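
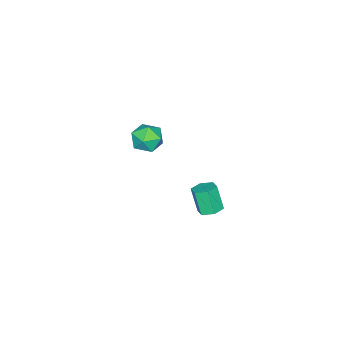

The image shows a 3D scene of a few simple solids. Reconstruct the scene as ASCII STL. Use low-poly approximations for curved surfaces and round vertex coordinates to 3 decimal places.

solid 
facet normal 0.131 0.364 -0.922
outer loop
vertex 2.213 3.429 0.545
vertex 1.554 3.542 0.496
vertex 1.958 4.017 0.741
endloop
endfacet
facet normal 0.915 0.312 0.254
outer loop
vertex 2.213 3.429 0.545
vertex 1.958 4.017 0.741
vertex 2.024 2.905 1.873
endloop
endfacet
facet normal 0.916 0.312 0.253
outer loop
vertex 2.024 2.905 1.873
vertex 1.958 4.017 0.741
vertex 1.77 3.493 2.069
endloop
endfacet
facet normal -0.131 -0.364 0.922
outer loop
vertex 2.024 2.905 1.873
vertex 1.77 3.493 2.069
vertex 1.366 3.018 1.824
endloop
endfacet
facet normal 0.131 0.364 -0.922
outer loop
vertex 1.958 4.017 0.741
vertex 1.554 3.542 0.496
vertex 1.3 4.13 0.692
endloop
endfacet
facet normal 0.129 0.916 0.380
outer loop
vertex 1.958 4.017 0.741
vertex 1.3 4.13 0.692
vertex 1.77 3.493 2.069
endloop
endfacet
facet normal 0.129 0.916 0.380
outer loop
vertex 1.77 3.493 2.069
vertex 1.3 4.13 0.692
vertex 1.111 3.606 2.02
endloop
endfacet
facet normal -0.131 -0.364 0.922
outer loop
vertex 1.77 3.493 2.069
vertex 1.111 3.606 2.02
vertex 1.366 3.018 1.824
endloop
endfacet
facet normal 0.131 0.364 -0.922
outer loop
vertex 1.3 4.13 0.692
vertex 1.554 3.542 0.496
vertex 0.896 3.655 0.447
endloop
endfacet
facet normal -0.787 0.604 0.126
outer loop
vertex 1.3 4.13 0.692
vertex 0.896 3.655 0.447
vertex 1.111 3.606 2.02
endloop
endfacet
facet normal -0.787 0.604 0.126
outer loop
vertex 1.111 3.606 2.02
vertex 0.896 3.655 0.447
vertex 0.707 3.131 1.775
endloop
endfacet
facet normal -0.131 -0.364 0.922
outer loop
vertex 1.111 3.606 2.02
vertex 0.707 3.131 1.775
vertex 1.366 3.018 1.824
endloop
endfacet
facet normal 0.131 0.364 -0.922
outer loop
vertex 0.896 3.655 0.447
vertex 1.554 3.542 0.496
vertex 1.15 3.067 0.251
endloop
endfacet
facet normal -0.916 -0.311 -0.253
outer loop
vertex 0.896 3.655 0.447
vertex 1.15 3.067 0.251
vertex 0.707 3.131 1.775
endloop
endfacet
facet normal -0.916 -0.313 -0.253
outer loop
vertex 0.707 3.131 1.775
vertex 1.15 3.067 0.251
vertex 0.962 2.543 1.579
endloop
endfacet
facet normal -0.131 -0.364 0.922
outer loop
vertex 0.707 3.131 1.775
vertex 0.962 2.543 1.579
vertex 1.366 3.018 1.824
endloop
endfacet
facet normal 0.131 0.364 -0.922
outer loop
vertex 1.15 3.067 0.251
vertex 1.554 3.542 0.496
vertex 1.809 2.954 0.3
endloop
endfacet
facet normal -0.129 -0.916 -0.380
outer loop
vertex 1.15 3.067 0.251
vertex 1.809 2.954 0.3
vertex 0.962 2.543 1.579
endloop
endfacet
facet normal -0.129 -0.916 -0.380
outer loop
vertex 0.962 2.543 1.579
vertex 1.809 2.954 0.3
vertex 1.62 2.43 1.628
endloop
endfacet
facet normal -0.131 -0.364 0.922
outer loop
vertex 0.962 2.543 1.579
vertex 1.62 2.43 1.628
vertex 1.366 3.018 1.824
endloop
endfacet
facet normal 0.131 0.364 -0.922
outer loop
vertex 1.809 2.954 0.3
vertex 1.554 3.542 0.496
vertex 2.213 3.429 0.545
endloop
endfacet
facet normal 0.787 -0.604 -0.126
outer loop
vertex 1.809 2.954 0.3
vertex 2.213 3.429 0.545
vertex 1.62 2.43 1.628
endloop
endfacet
facet normal 0.787 -0.604 -0.126
outer loop
vertex 1.62 2.43 1.628
vertex 2.213 3.429 0.545
vertex 2.024 2.905 1.873
endloop
endfacet
facet normal -0.131 -0.364 0.922
outer loop
vertex 1.62 2.43 1.628
vertex 2.024 2.905 1.873
vertex 1.366 3.018 1.824
endloop
endfacet
facet normal -0.928 0.301 -0.220
outer loop
vertex -3.865 -2.816 -1.567
vertex -4.186 -3.76 -1.507
vertex -4.19 -3.18 -0.695
endloop
endfacet
facet normal -0.569 0.812 0.127
outer loop
vertex -3.865 -2.816 -1.567
vertex -4.19 -3.18 -0.695
vertex -3.374 -2.604 -0.723
endloop
endfacet
facet normal 0.016 0.967 -0.252
outer loop
vertex -3.865 -2.816 -1.567
vertex -3.374 -2.604 -0.723
vertex -2.866 -2.829 -1.553
endloop
endfacet
facet normal 0.019 0.552 -0.834
outer loop
vertex -3.865 -2.816 -1.567
vertex -2.866 -2.829 -1.553
vertex -3.368 -3.544 -2.038
endloop
endfacet
facet normal -0.565 0.140 -0.813
outer loop
vertex -3.865 -2.816 -1.567
vertex -3.368 -3.544 -2.038
vertex -4.186 -3.76 -1.507
endloop
endfacet
facet normal -0.361 0.548 0.755
outer loop
vertex -3.374 -2.604 -0.723
vertex -4.19 -3.18 -0.695
vertex -3.392 -3.416 -0.142
endloop
endfacet
facet normal -0.940 -0.279 0.195
outer loop
vertex -4.19 -3.18 -0.695
vertex -4.186 -3.76 -1.507
vertex -3.894 -4.131 -0.627
endloop
endfacet
facet normal -0.354 -0.539 -0.764
outer loop
vertex -4.186 -3.76 -1.507
vertex -3.368 -3.544 -2.038
vertex -3.386 -4.356 -1.457
endloop
endfacet
facet normal 0.590 0.127 -0.797
outer loop
vertex -3.368 -3.544 -2.038
vertex -2.866 -2.829 -1.553
vertex -2.57 -3.78 -1.485
endloop
endfacet
facet normal 0.586 0.798 0.142
outer loop
vertex -2.866 -2.829 -1.553
vertex -3.374 -2.604 -0.723
vertex -2.574 -3.2 -0.673
endloop
endfacet
facet normal -0.019 -0.552 0.834
outer loop
vertex -2.895 -4.144 -0.613
vertex -3.392 -3.416 -0.142
vertex -3.894 -4.131 -0.627
endloop
endfacet
facet normal -0.016 -0.967 0.252
outer loop
vertex -2.895 -4.144 -0.613
vertex -3.894 -4.131 -0.627
vertex -3.386 -4.356 -1.457
endloop
endfacet
facet normal 0.569 -0.812 -0.127
outer loop
vertex -2.895 -4.144 -0.613
vertex -3.386 -4.356 -1.457
vertex -2.57 -3.78 -1.485
endloop
endfacet
facet normal 0.928 -0.301 0.220
outer loop
vertex -2.895 -4.144 -0.613
vertex -2.57 -3.78 -1.485
vertex -2.574 -3.2 -0.673
endloop
endfacet
facet normal 0.565 -0.140 0.813
outer loop
vertex -2.895 -4.144 -0.613
vertex -2.574 -3.2 -0.673
vertex -3.392 -3.416 -0.142
endloop
endfacet
facet normal -0.590 -0.127 0.797
outer loop
vertex -3.894 -4.131 -0.627
vertex -3.392 -3.416 -0.142
vertex -4.19 -3.18 -0.695
endloop
endfacet
facet normal -0.586 -0.798 -0.142
outer loop
vertex -3.386 -4.356 -1.457
vertex -3.894 -4.131 -0.627
vertex -4.186 -3.76 -1.507
endloop
endfacet
facet normal 0.361 -0.548 -0.755
outer loop
vertex -2.57 -3.78 -1.485
vertex -3.386 -4.356 -1.457
vertex -3.368 -3.544 -2.038
endloop
endfacet
facet normal 0.940 0.279 -0.195
outer loop
vertex -2.574 -3.2 -0.673
vertex -2.57 -3.78 -1.485
vertex -2.866 -2.829 -1.553
endloop
endfacet
facet normal 0.354 0.539 0.764
outer loop
vertex -3.392 -3.416 -0.142
vertex -2.574 -3.2 -0.673
vertex -3.374 -2.604 -0.723
endloop
endfacet

endsolid


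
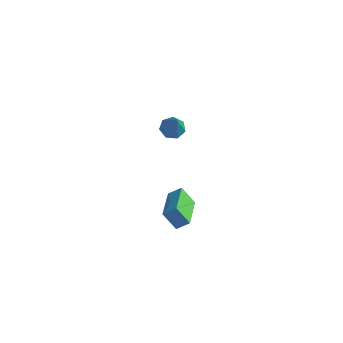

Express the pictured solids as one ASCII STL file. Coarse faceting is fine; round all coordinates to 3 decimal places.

solid 
facet normal -0.384 0.289 -0.877
outer loop
vertex -3.068 3.802 -2.595
vertex -3.735 3.462 -2.415
vertex -3.512 4.185 -2.274
endloop
endfacet
facet normal 0.733 0.626 0.267
outer loop
vertex -3.068 3.802 -2.595
vertex -3.512 4.185 -2.274
vertex -2.985 2.898 -0.705
endloop
endfacet
facet normal -0.385 0.290 -0.876
outer loop
vertex -3.512 4.185 -2.274
vertex -3.735 3.462 -2.415
vertex -4.123 4.024 -2.059
endloop
endfacet
facet normal 0.017 0.776 0.631
outer loop
vertex -3.512 4.185 -2.274
vertex -4.123 4.024 -2.059
vertex -2.985 2.898 -0.705
endloop
endfacet
facet normal -0.385 0.289 -0.876
outer loop
vertex -4.123 4.024 -2.059
vertex -3.735 3.462 -2.415
vertex -4.442 3.439 -2.112
endloop
endfacet
facet normal -0.616 0.269 0.741
outer loop
vertex -4.123 4.024 -2.059
vertex -4.442 3.439 -2.112
vertex -2.985 2.898 -0.705
endloop
endfacet
facet normal -0.385 0.290 -0.876
outer loop
vertex -4.442 3.439 -2.112
vertex -3.735 3.462 -2.415
vertex -4.229 2.872 -2.393
endloop
endfacet
facet normal -0.687 -0.513 0.514
outer loop
vertex -4.442 3.439 -2.112
vertex -4.229 2.872 -2.393
vertex -2.985 2.898 -0.705
endloop
endfacet
facet normal -0.384 0.289 -0.877
outer loop
vertex -4.229 2.872 -2.393
vertex -3.735 3.462 -2.415
vertex -3.643 2.749 -2.69
endloop
endfacet
facet normal -0.144 -0.982 0.122
outer loop
vertex -4.229 2.872 -2.393
vertex -3.643 2.749 -2.69
vertex -2.985 2.898 -0.705
endloop
endfacet
facet normal -0.384 0.289 -0.877
outer loop
vertex -3.643 2.749 -2.69
vertex -3.735 3.462 -2.415
vertex -3.126 3.163 -2.78
endloop
endfacet
facet normal 0.604 -0.785 -0.141
outer loop
vertex -3.643 2.749 -2.69
vertex -3.126 3.163 -2.78
vertex -2.985 2.898 -0.705
endloop
endfacet
facet normal -0.384 0.289 -0.877
outer loop
vertex -3.126 3.163 -2.78
vertex -3.735 3.462 -2.415
vertex -3.068 3.802 -2.595
endloop
endfacet
facet normal 0.995 -0.068 -0.076
outer loop
vertex -3.126 3.163 -2.78
vertex -3.068 3.802 -2.595
vertex -2.985 2.898 -0.705
endloop
endfacet
facet normal -0.616 -0.535 -0.578
outer loop
vertex 2.407 -4.901 0.816
vertex 1.314 -3.106 0.318
vertex 3.156 -4.715 -0.155
endloop
endfacet
facet normal 0.506 -0.831 0.231
outer loop
vertex 3.686 -4.254 0.342
vertex 2.407 -4.901 0.816
vertex 3.156 -4.715 -0.155
endloop
endfacet
facet normal -0.616 -0.535 -0.578
outer loop
vertex 3.156 -4.715 -0.155
vertex 1.314 -3.106 0.318
vertex 2.063 -2.919 -0.653
endloop
endfacet
facet normal 0.604 0.150 -0.783
outer loop
vertex 2.063 -2.919 -0.653
vertex 3.686 -4.254 0.342
vertex 3.156 -4.715 -0.155
endloop
endfacet
facet normal -0.604 -0.150 0.783
outer loop
vertex 2.407 -4.901 0.816
vertex 1.844 -2.645 0.815
vertex 1.314 -3.106 0.318
endloop
endfacet
facet normal 0.506 -0.831 0.230
outer loop
vertex 2.937 -4.441 1.313
vertex 2.407 -4.901 0.816
vertex 3.686 -4.254 0.342
endloop
endfacet
facet normal -0.604 -0.150 0.783
outer loop
vertex 2.937 -4.441 1.313
vertex 1.844 -2.645 0.815
vertex 2.407 -4.901 0.816
endloop
endfacet
facet normal -0.506 0.831 -0.231
outer loop
vertex 1.314 -3.106 0.318
vertex 1.844 -2.645 0.815
vertex 2.063 -2.919 -0.653
endloop
endfacet
facet normal 0.604 0.150 -0.783
outer loop
vertex 2.593 -2.459 -0.156
vertex 3.686 -4.254 0.342
vertex 2.063 -2.919 -0.653
endloop
endfacet
facet normal -0.505 0.831 -0.231
outer loop
vertex 2.063 -2.919 -0.653
vertex 1.844 -2.645 0.815
vertex 2.593 -2.459 -0.156
endloop
endfacet
facet normal 0.616 0.535 0.578
outer loop
vertex 2.593 -2.459 -0.156
vertex 2.937 -4.441 1.313
vertex 3.686 -4.254 0.342
endloop
endfacet
facet normal 0.616 0.535 0.578
outer loop
vertex 1.844 -2.645 0.815
vertex 2.937 -4.441 1.313
vertex 2.593 -2.459 -0.156
endloop
endfacet

endsolid


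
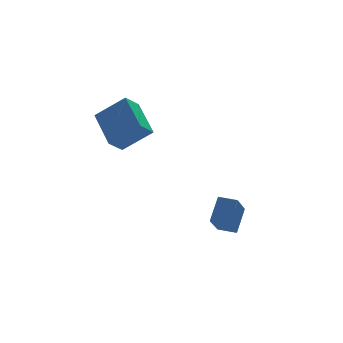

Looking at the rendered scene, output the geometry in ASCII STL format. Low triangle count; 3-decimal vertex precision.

solid 
facet normal -0.446 -0.412 -0.795
outer loop
vertex 1.056 -1.85 -1.542
vertex 0.364 -1.282 -1.448
vertex 2.033 -0.451 -2.816
endloop
endfacet
facet normal 0.768 -0.632 -0.104
outer loop
vertex 2.676 0.142 -1.672
vertex 1.056 -1.85 -1.542
vertex 2.033 -0.451 -2.816
endloop
endfacet
facet normal -0.446 -0.412 -0.795
outer loop
vertex 2.033 -0.451 -2.816
vertex 0.364 -1.282 -1.448
vertex 1.341 0.117 -2.722
endloop
endfacet
facet normal 0.458 0.657 -0.598
outer loop
vertex 1.341 0.117 -2.722
vertex 2.676 0.142 -1.672
vertex 2.033 -0.451 -2.816
endloop
endfacet
facet normal -0.458 -0.657 0.598
outer loop
vertex 1.056 -1.85 -1.542
vertex 1.007 -0.689 -0.304
vertex 0.364 -1.282 -1.448
endloop
endfacet
facet normal 0.768 -0.632 -0.104
outer loop
vertex 1.699 -1.257 -0.398
vertex 1.056 -1.85 -1.542
vertex 2.676 0.142 -1.672
endloop
endfacet
facet normal -0.458 -0.657 0.598
outer loop
vertex 1.699 -1.257 -0.398
vertex 1.007 -0.689 -0.304
vertex 1.056 -1.85 -1.542
endloop
endfacet
facet normal -0.768 0.632 0.104
outer loop
vertex 0.364 -1.282 -1.448
vertex 1.007 -0.689 -0.304
vertex 1.341 0.117 -2.722
endloop
endfacet
facet normal 0.458 0.657 -0.598
outer loop
vertex 1.984 0.71 -1.578
vertex 2.676 0.142 -1.672
vertex 1.341 0.117 -2.722
endloop
endfacet
facet normal -0.768 0.632 0.104
outer loop
vertex 1.341 0.117 -2.722
vertex 1.007 -0.689 -0.304
vertex 1.984 0.71 -1.578
endloop
endfacet
facet normal 0.446 0.412 0.795
outer loop
vertex 1.984 0.71 -1.578
vertex 1.699 -1.257 -0.398
vertex 2.676 0.142 -1.672
endloop
endfacet
facet normal 0.446 0.412 0.795
outer loop
vertex 1.007 -0.689 -0.304
vertex 1.699 -1.257 -0.398
vertex 1.984 0.71 -1.578
endloop
endfacet
facet normal -0.684 0.366 -0.630
outer loop
vertex -2.995 2.327 2.448
vertex -2.976 4.229 3.533
vertex -2.229 2.677 1.82
endloop
endfacet
facet normal -0.009 -0.869 -0.495
outer loop
vertex -0.984 2.011 2.967
vertex -2.995 2.327 2.448
vertex -2.229 2.677 1.82
endloop
endfacet
facet normal -0.685 0.366 -0.630
outer loop
vertex -2.229 2.677 1.82
vertex -2.976 4.229 3.533
vertex -2.211 4.58 2.905
endloop
endfacet
facet normal 0.729 0.334 -0.598
outer loop
vertex -2.211 4.58 2.905
vertex -0.984 2.011 2.967
vertex -2.229 2.677 1.82
endloop
endfacet
facet normal -0.729 -0.334 0.598
outer loop
vertex -2.995 2.327 2.448
vertex -1.731 3.563 4.68
vertex -2.976 4.229 3.533
endloop
endfacet
facet normal -0.009 -0.868 -0.496
outer loop
vertex -1.749 1.66 3.595
vertex -2.995 2.327 2.448
vertex -0.984 2.011 2.967
endloop
endfacet
facet normal -0.729 -0.334 0.598
outer loop
vertex -1.749 1.66 3.595
vertex -1.731 3.563 4.68
vertex -2.995 2.327 2.448
endloop
endfacet
facet normal 0.008 0.869 0.495
outer loop
vertex -2.976 4.229 3.533
vertex -1.731 3.563 4.68
vertex -2.211 4.58 2.905
endloop
endfacet
facet normal 0.729 0.334 -0.598
outer loop
vertex -0.965 3.913 4.052
vertex -0.984 2.011 2.967
vertex -2.211 4.58 2.905
endloop
endfacet
facet normal 0.009 0.869 0.495
outer loop
vertex -2.211 4.58 2.905
vertex -1.731 3.563 4.68
vertex -0.965 3.913 4.052
endloop
endfacet
facet normal 0.685 -0.366 0.630
outer loop
vertex -0.965 3.913 4.052
vertex -1.749 1.66 3.595
vertex -0.984 2.011 2.967
endloop
endfacet
facet normal 0.684 -0.366 0.631
outer loop
vertex -1.731 3.563 4.68
vertex -1.749 1.66 3.595
vertex -0.965 3.913 4.052
endloop
endfacet

endsolid


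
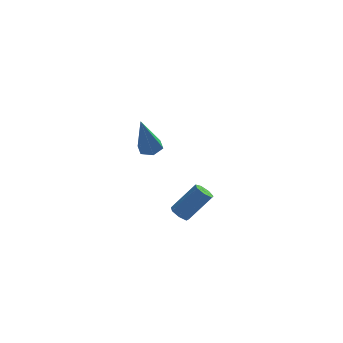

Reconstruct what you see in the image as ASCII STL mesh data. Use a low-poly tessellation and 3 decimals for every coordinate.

solid 
facet normal -0.630 -0.218 -0.745
outer loop
vertex 1.926 -0.615 -3.686
vertex 1.512 -0.604 -3.339
vertex 1.718 -0.199 -3.632
endloop
endfacet
facet normal 0.637 0.404 -0.657
outer loop
vertex 1.926 -0.615 -3.686
vertex 1.718 -0.199 -3.632
vertex 3.041 -0.228 -2.367
endloop
endfacet
facet normal 0.637 0.403 -0.657
outer loop
vertex 3.041 -0.228 -2.367
vertex 1.718 -0.199 -3.632
vertex 2.833 0.189 -2.313
endloop
endfacet
facet normal 0.630 0.218 0.745
outer loop
vertex 3.041 -0.228 -2.367
vertex 2.833 0.189 -2.313
vertex 2.628 -0.216 -2.021
endloop
endfacet
facet normal -0.630 -0.219 -0.745
outer loop
vertex 1.718 -0.199 -3.632
vertex 1.512 -0.604 -3.339
vertex 1.355 -0.088 -3.358
endloop
endfacet
facet normal 0.048 0.946 -0.319
outer loop
vertex 1.718 -0.199 -3.632
vertex 1.355 -0.088 -3.358
vertex 2.833 0.189 -2.313
endloop
endfacet
facet normal 0.048 0.946 -0.319
outer loop
vertex 2.833 0.189 -2.313
vertex 1.355 -0.088 -3.358
vertex 2.47 0.3 -2.039
endloop
endfacet
facet normal 0.630 0.219 0.745
outer loop
vertex 2.833 0.189 -2.313
vertex 2.47 0.3 -2.039
vertex 2.628 -0.216 -2.021
endloop
endfacet
facet normal -0.629 -0.219 -0.746
outer loop
vertex 1.355 -0.088 -3.358
vertex 1.512 -0.604 -3.339
vertex 1.11 -0.365 -3.07
endloop
endfacet
facet normal -0.575 0.777 0.258
outer loop
vertex 1.355 -0.088 -3.358
vertex 1.11 -0.365 -3.07
vertex 2.47 0.3 -2.039
endloop
endfacet
facet normal -0.576 0.776 0.259
outer loop
vertex 2.47 0.3 -2.039
vertex 1.11 -0.365 -3.07
vertex 2.225 0.022 -1.751
endloop
endfacet
facet normal 0.629 0.219 0.746
outer loop
vertex 2.47 0.3 -2.039
vertex 2.225 0.022 -1.751
vertex 2.628 -0.216 -2.021
endloop
endfacet
facet normal -0.629 -0.220 -0.745
outer loop
vertex 1.11 -0.365 -3.07
vertex 1.512 -0.604 -3.339
vertex 1.169 -0.822 -2.985
endloop
endfacet
facet normal -0.766 0.020 0.642
outer loop
vertex 1.11 -0.365 -3.07
vertex 1.169 -0.822 -2.985
vertex 2.225 0.022 -1.751
endloop
endfacet
facet normal -0.766 0.020 0.642
outer loop
vertex 2.225 0.022 -1.751
vertex 1.169 -0.822 -2.985
vertex 2.284 -0.435 -1.666
endloop
endfacet
facet normal 0.629 0.220 0.745
outer loop
vertex 2.225 0.022 -1.751
vertex 2.284 -0.435 -1.666
vertex 2.628 -0.216 -2.021
endloop
endfacet
facet normal -0.630 -0.219 -0.745
outer loop
vertex 1.169 -0.822 -2.985
vertex 1.512 -0.604 -3.339
vertex 1.486 -1.115 -3.167
endloop
endfacet
facet normal -0.381 -0.749 0.542
outer loop
vertex 1.169 -0.822 -2.985
vertex 1.486 -1.115 -3.167
vertex 2.284 -0.435 -1.666
endloop
endfacet
facet normal -0.380 -0.750 0.542
outer loop
vertex 2.284 -0.435 -1.666
vertex 1.486 -1.115 -3.167
vertex 2.601 -0.727 -1.848
endloop
endfacet
facet normal 0.630 0.219 0.745
outer loop
vertex 2.284 -0.435 -1.666
vertex 2.601 -0.727 -1.848
vertex 2.628 -0.216 -2.021
endloop
endfacet
facet normal -0.630 -0.219 -0.745
outer loop
vertex 1.486 -1.115 -3.167
vertex 1.512 -0.604 -3.339
vertex 1.823 -1.022 -3.479
endloop
endfacet
facet normal 0.294 -0.955 0.033
outer loop
vertex 1.486 -1.115 -3.167
vertex 1.823 -1.022 -3.479
vertex 2.601 -0.727 -1.848
endloop
endfacet
facet normal 0.292 -0.956 0.034
outer loop
vertex 2.601 -0.727 -1.848
vertex 1.823 -1.022 -3.479
vertex 2.938 -0.635 -2.16
endloop
endfacet
facet normal 0.630 0.219 0.745
outer loop
vertex 2.601 -0.727 -1.848
vertex 2.938 -0.635 -2.16
vertex 2.628 -0.216 -2.021
endloop
endfacet
facet normal -0.630 -0.219 -0.745
outer loop
vertex 1.823 -1.022 -3.479
vertex 1.512 -0.604 -3.339
vertex 1.926 -0.615 -3.686
endloop
endfacet
facet normal 0.745 -0.443 -0.500
outer loop
vertex 1.823 -1.022 -3.479
vertex 1.926 -0.615 -3.686
vertex 2.938 -0.635 -2.16
endloop
endfacet
facet normal 0.745 -0.443 -0.500
outer loop
vertex 2.938 -0.635 -2.16
vertex 1.926 -0.615 -3.686
vertex 3.041 -0.228 -2.367
endloop
endfacet
facet normal 0.630 0.219 0.745
outer loop
vertex 2.938 -0.635 -2.16
vertex 3.041 -0.228 -2.367
vertex 2.628 -0.216 -2.021
endloop
endfacet
facet normal 0.181 0.282 -0.942
outer loop
vertex 0.649 -1.098 1.949
vertex 0.229 -1.48 1.754
vertex 0.08 -0.916 1.894
endloop
endfacet
facet normal 0.211 0.821 0.530
outer loop
vertex 0.649 -1.098 1.949
vertex 0.08 -0.916 1.894
vertex -0.169 -2.1 3.826
endloop
endfacet
facet normal 0.182 0.282 -0.942
outer loop
vertex 0.08 -0.916 1.894
vertex 0.229 -1.48 1.754
vertex -0.34 -1.297 1.699
endloop
endfacet
facet normal -0.714 0.635 0.297
outer loop
vertex 0.08 -0.916 1.894
vertex -0.34 -1.297 1.699
vertex -0.169 -2.1 3.826
endloop
endfacet
facet normal 0.182 0.282 -0.942
outer loop
vertex -0.34 -1.297 1.699
vertex 0.229 -1.48 1.754
vertex -0.191 -1.861 1.559
endloop
endfacet
facet normal -0.968 -0.251 -0.017
outer loop
vertex -0.34 -1.297 1.699
vertex -0.191 -1.861 1.559
vertex -0.169 -2.1 3.826
endloop
endfacet
facet normal 0.180 0.283 -0.942
outer loop
vertex -0.191 -1.861 1.559
vertex 0.229 -1.48 1.754
vertex 0.378 -2.044 1.613
endloop
endfacet
facet normal -0.296 -0.950 -0.097
outer loop
vertex -0.191 -1.861 1.559
vertex 0.378 -2.044 1.613
vertex -0.169 -2.1 3.826
endloop
endfacet
facet normal 0.180 0.283 -0.942
outer loop
vertex 0.378 -2.044 1.613
vertex 0.229 -1.48 1.754
vertex 0.798 -1.662 1.808
endloop
endfacet
facet normal 0.631 -0.764 0.137
outer loop
vertex 0.378 -2.044 1.613
vertex 0.798 -1.662 1.808
vertex -0.169 -2.1 3.826
endloop
endfacet
facet normal 0.180 0.283 -0.942
outer loop
vertex 0.798 -1.662 1.808
vertex 0.229 -1.48 1.754
vertex 0.649 -1.098 1.949
endloop
endfacet
facet normal 0.885 0.121 0.450
outer loop
vertex 0.798 -1.662 1.808
vertex 0.649 -1.098 1.949
vertex -0.169 -2.1 3.826
endloop
endfacet

endsolid


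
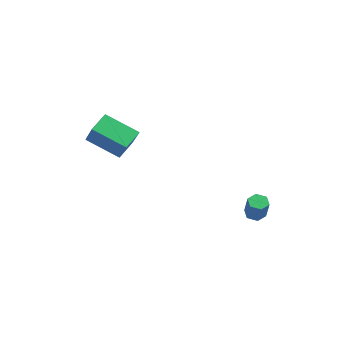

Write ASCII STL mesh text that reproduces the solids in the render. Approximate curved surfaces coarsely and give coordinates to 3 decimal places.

solid 
facet normal -0.573 0.245 -0.782
outer loop
vertex -5.096 -1.5 2.225
vertex -3.662 -0.794 1.396
vertex -4.883 -2.475 1.763
endloop
endfacet
facet normal -0.797 -0.392 0.460
outer loop
vertex -4.018 -2.846 2.944
vertex -5.096 -1.5 2.225
vertex -4.883 -2.475 1.763
endloop
endfacet
facet normal -0.573 0.245 -0.782
outer loop
vertex -4.883 -2.475 1.763
vertex -3.662 -0.794 1.396
vertex -3.449 -1.769 0.934
endloop
endfacet
facet normal 0.194 -0.887 -0.420
outer loop
vertex -3.449 -1.769 0.934
vertex -4.018 -2.846 2.944
vertex -4.883 -2.475 1.763
endloop
endfacet
facet normal -0.194 0.887 0.420
outer loop
vertex -5.096 -1.5 2.225
vertex -2.797 -1.165 2.577
vertex -3.662 -0.794 1.396
endloop
endfacet
facet normal -0.797 -0.392 0.460
outer loop
vertex -4.231 -1.871 3.406
vertex -5.096 -1.5 2.225
vertex -4.018 -2.846 2.944
endloop
endfacet
facet normal -0.194 0.887 0.420
outer loop
vertex -4.231 -1.871 3.406
vertex -2.797 -1.165 2.577
vertex -5.096 -1.5 2.225
endloop
endfacet
facet normal 0.797 0.392 -0.460
outer loop
vertex -3.662 -0.794 1.396
vertex -2.797 -1.165 2.577
vertex -3.449 -1.769 0.934
endloop
endfacet
facet normal 0.194 -0.887 -0.420
outer loop
vertex -2.584 -2.14 2.115
vertex -4.018 -2.846 2.944
vertex -3.449 -1.769 0.934
endloop
endfacet
facet normal 0.797 0.392 -0.460
outer loop
vertex -3.449 -1.769 0.934
vertex -2.797 -1.165 2.577
vertex -2.584 -2.14 2.115
endloop
endfacet
facet normal 0.573 -0.245 0.782
outer loop
vertex -2.584 -2.14 2.115
vertex -4.231 -1.871 3.406
vertex -4.018 -2.846 2.944
endloop
endfacet
facet normal 0.573 -0.245 0.782
outer loop
vertex -2.797 -1.165 2.577
vertex -4.231 -1.871 3.406
vertex -2.584 -2.14 2.115
endloop
endfacet
facet normal -0.354 0.207 -0.912
outer loop
vertex 1.836 2.059 -2.13
vertex 1.416 1.809 -2.024
vertex 1.448 2.299 -1.925
endloop
endfacet
facet normal 0.523 0.853 -0.009
outer loop
vertex 1.836 2.059 -2.13
vertex 1.448 2.299 -1.925
vertex 2.244 1.82 -1.082
endloop
endfacet
facet normal 0.522 0.853 -0.008
outer loop
vertex 2.244 1.82 -1.082
vertex 1.448 2.299 -1.925
vertex 1.855 2.06 -0.877
endloop
endfacet
facet normal 0.353 -0.207 0.912
outer loop
vertex 2.244 1.82 -1.082
vertex 1.855 2.06 -0.877
vertex 1.824 1.571 -0.976
endloop
endfacet
facet normal -0.354 0.207 -0.912
outer loop
vertex 1.448 2.299 -1.925
vertex 1.416 1.809 -2.024
vertex 1.028 2.049 -1.819
endloop
endfacet
facet normal -0.412 0.841 0.352
outer loop
vertex 1.448 2.299 -1.925
vertex 1.028 2.049 -1.819
vertex 1.855 2.06 -0.877
endloop
endfacet
facet normal -0.412 0.841 0.352
outer loop
vertex 1.855 2.06 -0.877
vertex 1.028 2.049 -1.819
vertex 1.436 1.81 -0.77
endloop
endfacet
facet normal 0.356 -0.207 0.911
outer loop
vertex 1.855 2.06 -0.877
vertex 1.436 1.81 -0.77
vertex 1.824 1.571 -0.976
endloop
endfacet
facet normal -0.353 0.208 -0.912
outer loop
vertex 1.028 2.049 -1.819
vertex 1.416 1.809 -2.024
vertex 0.996 1.56 -1.918
endloop
endfacet
facet normal -0.933 -0.012 0.360
outer loop
vertex 1.028 2.049 -1.819
vertex 0.996 1.56 -1.918
vertex 1.436 1.81 -0.77
endloop
endfacet
facet normal -0.933 -0.013 0.360
outer loop
vertex 1.436 1.81 -0.77
vertex 0.996 1.56 -1.918
vertex 1.404 1.321 -0.87
endloop
endfacet
facet normal 0.355 -0.210 0.911
outer loop
vertex 1.436 1.81 -0.77
vertex 1.404 1.321 -0.87
vertex 1.824 1.571 -0.976
endloop
endfacet
facet normal -0.353 0.207 -0.912
outer loop
vertex 0.996 1.56 -1.918
vertex 1.416 1.809 -2.024
vertex 1.385 1.32 -2.123
endloop
endfacet
facet normal -0.522 -0.853 0.009
outer loop
vertex 0.996 1.56 -1.918
vertex 1.385 1.32 -2.123
vertex 1.404 1.321 -0.87
endloop
endfacet
facet normal -0.523 -0.852 0.009
outer loop
vertex 1.404 1.321 -0.87
vertex 1.385 1.32 -2.123
vertex 1.792 1.081 -1.075
endloop
endfacet
facet normal 0.354 -0.207 0.912
outer loop
vertex 1.404 1.321 -0.87
vertex 1.792 1.081 -1.075
vertex 1.824 1.571 -0.976
endloop
endfacet
facet normal -0.356 0.207 -0.911
outer loop
vertex 1.385 1.32 -2.123
vertex 1.416 1.809 -2.024
vertex 1.804 1.57 -2.23
endloop
endfacet
facet normal 0.412 -0.841 -0.352
outer loop
vertex 1.385 1.32 -2.123
vertex 1.804 1.57 -2.23
vertex 1.792 1.081 -1.075
endloop
endfacet
facet normal 0.412 -0.841 -0.352
outer loop
vertex 1.792 1.081 -1.075
vertex 1.804 1.57 -2.23
vertex 2.212 1.331 -1.181
endloop
endfacet
facet normal 0.354 -0.207 0.912
outer loop
vertex 1.792 1.081 -1.075
vertex 2.212 1.331 -1.181
vertex 1.824 1.571 -0.976
endloop
endfacet
facet normal -0.355 0.210 -0.911
outer loop
vertex 1.804 1.57 -2.23
vertex 1.416 1.809 -2.024
vertex 1.836 2.059 -2.13
endloop
endfacet
facet normal 0.933 0.013 -0.360
outer loop
vertex 1.804 1.57 -2.23
vertex 1.836 2.059 -2.13
vertex 2.212 1.331 -1.181
endloop
endfacet
facet normal 0.933 0.012 -0.360
outer loop
vertex 2.212 1.331 -1.181
vertex 1.836 2.059 -2.13
vertex 2.244 1.82 -1.082
endloop
endfacet
facet normal 0.353 -0.208 0.912
outer loop
vertex 2.212 1.331 -1.181
vertex 2.244 1.82 -1.082
vertex 1.824 1.571 -0.976
endloop
endfacet

endsolid


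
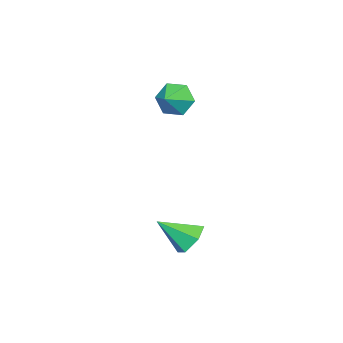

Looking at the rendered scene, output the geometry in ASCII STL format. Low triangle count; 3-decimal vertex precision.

solid 
facet normal -0.380 0.707 -0.597
outer loop
vertex 3.931 1.418 -1.697
vertex 3.406 0.77 -2.13
vertex 3.068 1.223 -1.379
endloop
endfacet
facet normal 0.261 0.327 0.908
outer loop
vertex 3.931 1.418 -1.697
vertex 3.068 1.223 -1.379
vertex 4.094 -0.51 -1.05
endloop
endfacet
facet normal -0.380 0.706 -0.597
outer loop
vertex 3.068 1.223 -1.379
vertex 3.406 0.77 -2.13
vertex 2.543 0.574 -1.812
endloop
endfacet
facet normal -0.516 -0.145 0.844
outer loop
vertex 3.068 1.223 -1.379
vertex 2.543 0.574 -1.812
vertex 4.094 -0.51 -1.05
endloop
endfacet
facet normal -0.380 0.706 -0.597
outer loop
vertex 2.543 0.574 -1.812
vertex 3.406 0.77 -2.13
vertex 2.881 0.121 -2.563
endloop
endfacet
facet normal -0.621 -0.762 0.180
outer loop
vertex 2.543 0.574 -1.812
vertex 2.881 0.121 -2.563
vertex 4.094 -0.51 -1.05
endloop
endfacet
facet normal -0.380 0.706 -0.598
outer loop
vertex 2.881 0.121 -2.563
vertex 3.406 0.77 -2.13
vertex 3.744 0.316 -2.881
endloop
endfacet
facet normal 0.051 -0.907 -0.419
outer loop
vertex 2.881 0.121 -2.563
vertex 3.744 0.316 -2.881
vertex 4.094 -0.51 -1.05
endloop
endfacet
facet normal -0.380 0.706 -0.598
outer loop
vertex 3.744 0.316 -2.881
vertex 3.406 0.77 -2.13
vertex 4.269 0.965 -2.448
endloop
endfacet
facet normal 0.828 -0.434 -0.354
outer loop
vertex 3.744 0.316 -2.881
vertex 4.269 0.965 -2.448
vertex 4.094 -0.51 -1.05
endloop
endfacet
facet normal -0.380 0.707 -0.597
outer loop
vertex 4.269 0.965 -2.448
vertex 3.406 0.77 -2.13
vertex 3.931 1.418 -1.697
endloop
endfacet
facet normal 0.933 0.183 0.310
outer loop
vertex 4.269 0.965 -2.448
vertex 3.931 1.418 -1.697
vertex 4.094 -0.51 -1.05
endloop
endfacet
facet normal -0.937 -0.025 -0.348
outer loop
vertex -2.464 -3.887 2.15
vertex -2.796 -3.454 3.012
vertex -2.518 -2.871 2.222
endloop
endfacet
facet normal 0.860 0.081 -0.503
outer loop
vertex -2.464 -3.887 2.15
vertex -2.518 -2.871 2.222
vertex -1.784 -3.426 3.388
endloop
endfacet
facet normal -0.937 -0.025 -0.348
outer loop
vertex -2.518 -2.871 2.222
vertex -2.796 -3.454 3.012
vertex -2.85 -2.438 3.084
endloop
endfacet
facet normal 0.691 0.717 -0.094
outer loop
vertex -2.518 -2.871 2.222
vertex -2.85 -2.438 3.084
vertex -1.784 -3.426 3.388
endloop
endfacet
facet normal -0.937 -0.025 -0.349
outer loop
vertex -2.85 -2.438 3.084
vertex -2.796 -3.454 3.012
vertex -3.128 -3.02 3.873
endloop
endfacet
facet normal 0.424 0.651 0.630
outer loop
vertex -2.85 -2.438 3.084
vertex -3.128 -3.02 3.873
vertex -1.784 -3.426 3.388
endloop
endfacet
facet normal -0.937 -0.025 -0.348
outer loop
vertex -3.128 -3.02 3.873
vertex -2.796 -3.454 3.012
vertex -3.074 -4.036 3.802
endloop
endfacet
facet normal 0.326 -0.049 0.944
outer loop
vertex -3.128 -3.02 3.873
vertex -3.074 -4.036 3.802
vertex -1.784 -3.426 3.388
endloop
endfacet
facet normal -0.937 -0.025 -0.348
outer loop
vertex -3.074 -4.036 3.802
vertex -2.796 -3.454 3.012
vertex -2.742 -4.47 2.94
endloop
endfacet
facet normal 0.495 -0.684 0.535
outer loop
vertex -3.074 -4.036 3.802
vertex -2.742 -4.47 2.94
vertex -1.784 -3.426 3.388
endloop
endfacet
facet normal -0.937 -0.025 -0.348
outer loop
vertex -2.742 -4.47 2.94
vertex -2.796 -3.454 3.012
vertex -2.464 -3.887 2.15
endloop
endfacet
facet normal 0.763 -0.619 -0.188
outer loop
vertex -2.742 -4.47 2.94
vertex -2.464 -3.887 2.15
vertex -1.784 -3.426 3.388
endloop
endfacet

endsolid


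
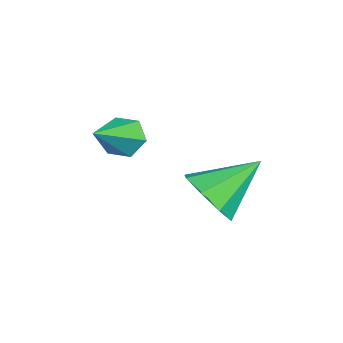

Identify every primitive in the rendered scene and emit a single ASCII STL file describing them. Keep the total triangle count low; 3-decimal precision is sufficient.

solid 
facet normal 0.154 -0.819 -0.553
outer loop
vertex 3.257 2.115 -4.009
vertex 2.274 2.044 -4.177
vertex 3.039 2.497 -4.635
endloop
endfacet
facet normal 0.780 0.617 0.105
outer loop
vertex 3.257 2.115 -4.009
vertex 3.039 2.497 -4.635
vertex 1.986 3.576 -3.143
endloop
endfacet
facet normal 0.153 -0.819 -0.553
outer loop
vertex 3.039 2.497 -4.635
vertex 2.274 2.044 -4.177
vertex 2.372 2.614 -4.993
endloop
endfacet
facet normal 0.351 0.859 -0.373
outer loop
vertex 3.039 2.497 -4.635
vertex 2.372 2.614 -4.993
vertex 1.986 3.576 -3.143
endloop
endfacet
facet normal 0.154 -0.819 -0.553
outer loop
vertex 2.372 2.614 -4.993
vertex 2.274 2.044 -4.177
vertex 1.648 2.397 -4.873
endloop
endfacet
facet normal -0.324 0.810 -0.489
outer loop
vertex 2.372 2.614 -4.993
vertex 1.648 2.397 -4.873
vertex 1.986 3.576 -3.143
endloop
endfacet
facet normal 0.153 -0.819 -0.553
outer loop
vertex 1.648 2.397 -4.873
vertex 2.274 2.044 -4.177
vertex 1.29 1.974 -4.345
endloop
endfacet
facet normal -0.848 0.500 -0.175
outer loop
vertex 1.648 2.397 -4.873
vertex 1.29 1.974 -4.345
vertex 1.986 3.576 -3.143
endloop
endfacet
facet normal 0.153 -0.818 -0.554
outer loop
vertex 1.29 1.974 -4.345
vertex 2.274 2.044 -4.177
vertex 1.509 1.591 -3.719
endloop
endfacet
facet normal -0.916 0.108 0.386
outer loop
vertex 1.29 1.974 -4.345
vertex 1.509 1.591 -3.719
vertex 1.986 3.576 -3.143
endloop
endfacet
facet normal 0.154 -0.819 -0.552
outer loop
vertex 1.509 1.591 -3.719
vertex 2.274 2.044 -4.177
vertex 2.175 1.475 -3.361
endloop
endfacet
facet normal -0.487 -0.133 0.863
outer loop
vertex 1.509 1.591 -3.719
vertex 2.175 1.475 -3.361
vertex 1.986 3.576 -3.143
endloop
endfacet
facet normal 0.154 -0.819 -0.553
outer loop
vertex 2.175 1.475 -3.361
vertex 2.274 2.044 -4.177
vertex 2.899 1.692 -3.481
endloop
endfacet
facet normal 0.188 -0.085 0.979
outer loop
vertex 2.175 1.475 -3.361
vertex 2.899 1.692 -3.481
vertex 1.986 3.576 -3.143
endloop
endfacet
facet normal 0.154 -0.819 -0.552
outer loop
vertex 2.899 1.692 -3.481
vertex 2.274 2.044 -4.177
vertex 3.257 2.115 -4.009
endloop
endfacet
facet normal 0.712 0.226 0.664
outer loop
vertex 2.899 1.692 -3.481
vertex 3.257 2.115 -4.009
vertex 1.986 3.576 -3.143
endloop
endfacet
facet normal -0.619 0.544 -0.567
outer loop
vertex 0.939 0.249 -3.171
vertex 0.426 0.152 -2.704
vertex 0.854 0.702 -2.644
endloop
endfacet
facet normal 0.926 0.346 -0.148
outer loop
vertex 0.939 0.249 -3.171
vertex 0.854 0.702 -2.644
vertex 1.614 -0.892 -1.616
endloop
endfacet
facet normal -0.618 0.543 -0.568
outer loop
vertex 0.854 0.702 -2.644
vertex 0.426 0.152 -2.704
vertex 0.341 0.605 -2.178
endloop
endfacet
facet normal 0.456 0.626 0.633
outer loop
vertex 0.854 0.702 -2.644
vertex 0.341 0.605 -2.178
vertex 1.614 -0.892 -1.616
endloop
endfacet
facet normal -0.619 0.543 -0.567
outer loop
vertex 0.341 0.605 -2.178
vertex 0.426 0.152 -2.704
vertex -0.087 0.054 -2.238
endloop
endfacet
facet normal -0.283 0.116 0.952
outer loop
vertex 0.341 0.605 -2.178
vertex -0.087 0.054 -2.238
vertex 1.614 -0.892 -1.616
endloop
endfacet
facet normal -0.619 0.544 -0.567
outer loop
vertex -0.087 0.054 -2.238
vertex 0.426 0.152 -2.704
vertex -0.002 -0.399 -2.765
endloop
endfacet
facet normal -0.554 -0.674 0.490
outer loop
vertex -0.087 0.054 -2.238
vertex -0.002 -0.399 -2.765
vertex 1.614 -0.892 -1.616
endloop
endfacet
facet normal -0.619 0.544 -0.567
outer loop
vertex -0.002 -0.399 -2.765
vertex 0.426 0.152 -2.704
vertex 0.511 -0.301 -3.231
endloop
endfacet
facet normal -0.083 -0.953 -0.292
outer loop
vertex -0.002 -0.399 -2.765
vertex 0.511 -0.301 -3.231
vertex 1.614 -0.892 -1.616
endloop
endfacet
facet normal -0.619 0.544 -0.567
outer loop
vertex 0.511 -0.301 -3.231
vertex 0.426 0.152 -2.704
vertex 0.939 0.249 -3.171
endloop
endfacet
facet normal 0.656 -0.444 -0.610
outer loop
vertex 0.511 -0.301 -3.231
vertex 0.939 0.249 -3.171
vertex 1.614 -0.892 -1.616
endloop
endfacet

endsolid


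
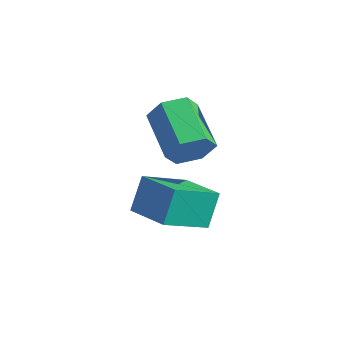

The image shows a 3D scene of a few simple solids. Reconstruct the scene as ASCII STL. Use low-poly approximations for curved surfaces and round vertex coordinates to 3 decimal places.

solid 
facet normal -0.952 0.171 -0.254
outer loop
vertex -0.212 -3.699 0.558
vertex 0.331 -2.176 -0.457
vertex -0.066 -4.457 -0.5
endloop
endfacet
facet normal -0.284 -0.798 0.532
outer loop
vertex 1.429 -4.724 -0.103
vertex -0.212 -3.699 0.558
vertex -0.066 -4.457 -0.5
endloop
endfacet
facet normal -0.952 0.171 -0.253
outer loop
vertex -0.066 -4.457 -0.5
vertex 0.331 -2.176 -0.457
vertex 0.477 -2.933 -1.516
endloop
endfacet
facet normal 0.111 -0.578 -0.808
outer loop
vertex 0.477 -2.933 -1.516
vertex 1.429 -4.724 -0.103
vertex -0.066 -4.457 -0.5
endloop
endfacet
facet normal -0.111 0.578 0.808
outer loop
vertex -0.212 -3.699 0.558
vertex 1.826 -2.443 -0.06
vertex 0.331 -2.176 -0.457
endloop
endfacet
facet normal -0.284 -0.798 0.531
outer loop
vertex 1.283 -3.967 0.956
vertex -0.212 -3.699 0.558
vertex 1.429 -4.724 -0.103
endloop
endfacet
facet normal -0.111 0.578 0.808
outer loop
vertex 1.283 -3.967 0.956
vertex 1.826 -2.443 -0.06
vertex -0.212 -3.699 0.558
endloop
endfacet
facet normal 0.284 0.798 -0.531
outer loop
vertex 0.331 -2.176 -0.457
vertex 1.826 -2.443 -0.06
vertex 0.477 -2.933 -1.516
endloop
endfacet
facet normal 0.111 -0.578 -0.808
outer loop
vertex 1.972 -3.201 -1.118
vertex 1.429 -4.724 -0.103
vertex 0.477 -2.933 -1.516
endloop
endfacet
facet normal 0.285 0.797 -0.532
outer loop
vertex 0.477 -2.933 -1.516
vertex 1.826 -2.443 -0.06
vertex 1.972 -3.201 -1.118
endloop
endfacet
facet normal 0.952 -0.171 0.253
outer loop
vertex 1.972 -3.201 -1.118
vertex 1.283 -3.967 0.956
vertex 1.429 -4.724 -0.103
endloop
endfacet
facet normal 0.952 -0.170 0.253
outer loop
vertex 1.826 -2.443 -0.06
vertex 1.283 -3.967 0.956
vertex 1.972 -3.201 -1.118
endloop
endfacet
facet normal 0.801 -0.506 -0.320
outer loop
vertex 0.173 -0.941 0.661
vertex -0.259 -1.161 -0.073
vertex 0.218 -0.422 -0.048
endloop
endfacet
facet normal 0.596 0.629 0.499
outer loop
vertex 0.173 -0.941 0.661
vertex 0.218 -0.422 -0.048
vertex -1.35 0.021 1.268
endloop
endfacet
facet normal 0.596 0.629 0.499
outer loop
vertex -1.35 0.021 1.268
vertex 0.218 -0.422 -0.048
vertex -1.304 0.54 0.559
endloop
endfacet
facet normal -0.801 0.506 0.318
outer loop
vertex -1.35 0.021 1.268
vertex -1.304 0.54 0.559
vertex -1.781 -0.199 0.533
endloop
endfacet
facet normal 0.801 -0.506 -0.319
outer loop
vertex 0.218 -0.422 -0.048
vertex -0.259 -1.161 -0.073
vertex -0.213 -0.642 -0.782
endloop
endfacet
facet normal 0.343 0.825 -0.449
outer loop
vertex 0.218 -0.422 -0.048
vertex -0.213 -0.642 -0.782
vertex -1.304 0.54 0.559
endloop
endfacet
facet normal 0.343 0.825 -0.449
outer loop
vertex -1.304 0.54 0.559
vertex -0.213 -0.642 -0.782
vertex -1.736 0.32 -0.176
endloop
endfacet
facet normal -0.801 0.506 0.319
outer loop
vertex -1.304 0.54 0.559
vertex -1.736 0.32 -0.176
vertex -1.781 -0.199 0.533
endloop
endfacet
facet normal 0.801 -0.506 -0.318
outer loop
vertex -0.213 -0.642 -0.782
vertex -0.259 -1.161 -0.073
vertex -0.69 -1.381 -0.808
endloop
endfacet
facet normal -0.253 0.197 -0.947
outer loop
vertex -0.213 -0.642 -0.782
vertex -0.69 -1.381 -0.808
vertex -1.736 0.32 -0.176
endloop
endfacet
facet normal -0.254 0.196 -0.947
outer loop
vertex -1.736 0.32 -0.176
vertex -0.69 -1.381 -0.808
vertex -2.213 -0.419 -0.201
endloop
endfacet
facet normal -0.801 0.506 0.320
outer loop
vertex -1.736 0.32 -0.176
vertex -2.213 -0.419 -0.201
vertex -1.781 -0.199 0.533
endloop
endfacet
facet normal 0.801 -0.506 -0.318
outer loop
vertex -0.69 -1.381 -0.808
vertex -0.259 -1.161 -0.073
vertex -0.736 -1.9 -0.099
endloop
endfacet
facet normal -0.596 -0.629 -0.499
outer loop
vertex -0.69 -1.381 -0.808
vertex -0.736 -1.9 -0.099
vertex -2.213 -0.419 -0.201
endloop
endfacet
facet normal -0.596 -0.629 -0.498
outer loop
vertex -2.213 -0.419 -0.201
vertex -0.736 -1.9 -0.099
vertex -2.258 -0.938 0.508
endloop
endfacet
facet normal -0.801 0.506 0.320
outer loop
vertex -2.213 -0.419 -0.201
vertex -2.258 -0.938 0.508
vertex -1.781 -0.199 0.533
endloop
endfacet
facet normal 0.801 -0.506 -0.319
outer loop
vertex -0.736 -1.9 -0.099
vertex -0.259 -1.161 -0.073
vertex -0.304 -1.68 0.636
endloop
endfacet
facet normal -0.343 -0.825 0.449
outer loop
vertex -0.736 -1.9 -0.099
vertex -0.304 -1.68 0.636
vertex -2.258 -0.938 0.508
endloop
endfacet
facet normal -0.343 -0.825 0.449
outer loop
vertex -2.258 -0.938 0.508
vertex -0.304 -1.68 0.636
vertex -1.827 -0.718 1.242
endloop
endfacet
facet normal -0.801 0.506 0.319
outer loop
vertex -2.258 -0.938 0.508
vertex -1.827 -0.718 1.242
vertex -1.781 -0.199 0.533
endloop
endfacet
facet normal 0.801 -0.506 -0.320
outer loop
vertex -0.304 -1.68 0.636
vertex -0.259 -1.161 -0.073
vertex 0.173 -0.941 0.661
endloop
endfacet
facet normal 0.253 -0.196 0.947
outer loop
vertex -0.304 -1.68 0.636
vertex 0.173 -0.941 0.661
vertex -1.827 -0.718 1.242
endloop
endfacet
facet normal 0.253 -0.197 0.947
outer loop
vertex -1.827 -0.718 1.242
vertex 0.173 -0.941 0.661
vertex -1.35 0.021 1.268
endloop
endfacet
facet normal -0.801 0.506 0.318
outer loop
vertex -1.827 -0.718 1.242
vertex -1.35 0.021 1.268
vertex -1.781 -0.199 0.533
endloop
endfacet

endsolid


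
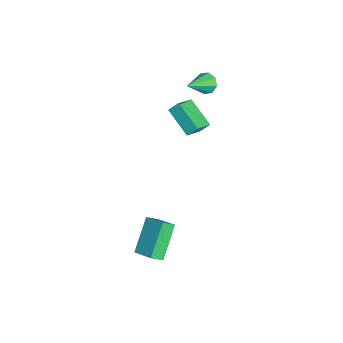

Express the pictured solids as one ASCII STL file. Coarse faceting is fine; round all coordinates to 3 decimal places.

solid 
facet normal -0.679 -0.629 -0.379
outer loop
vertex 2.742 1.045 -2.397
vertex 2.461 1.676 -2.942
vertex 4.184 0.393 -3.897
endloop
endfacet
facet normal 0.320 -0.717 0.619
outer loop
vertex 5.079 1.224 -3.398
vertex 2.742 1.045 -2.397
vertex 4.184 0.393 -3.897
endloop
endfacet
facet normal -0.679 -0.630 -0.378
outer loop
vertex 4.184 0.393 -3.897
vertex 2.461 1.676 -2.942
vertex 3.902 1.024 -4.442
endloop
endfacet
facet normal 0.661 -0.299 -0.688
outer loop
vertex 3.902 1.024 -4.442
vertex 5.079 1.224 -3.398
vertex 4.184 0.393 -3.897
endloop
endfacet
facet normal -0.661 0.299 0.688
outer loop
vertex 2.742 1.045 -2.397
vertex 3.356 2.507 -2.443
vertex 2.461 1.676 -2.942
endloop
endfacet
facet normal 0.320 -0.717 0.619
outer loop
vertex 3.638 1.876 -1.898
vertex 2.742 1.045 -2.397
vertex 5.079 1.224 -3.398
endloop
endfacet
facet normal -0.661 0.299 0.688
outer loop
vertex 3.638 1.876 -1.898
vertex 3.356 2.507 -2.443
vertex 2.742 1.045 -2.397
endloop
endfacet
facet normal -0.320 0.717 -0.619
outer loop
vertex 2.461 1.676 -2.942
vertex 3.356 2.507 -2.443
vertex 3.902 1.024 -4.442
endloop
endfacet
facet normal 0.661 -0.300 -0.688
outer loop
vertex 4.798 1.855 -3.943
vertex 5.079 1.224 -3.398
vertex 3.902 1.024 -4.442
endloop
endfacet
facet normal -0.320 0.717 -0.619
outer loop
vertex 3.902 1.024 -4.442
vertex 3.356 2.507 -2.443
vertex 4.798 1.855 -3.943
endloop
endfacet
facet normal 0.679 0.629 0.379
outer loop
vertex 4.798 1.855 -3.943
vertex 3.638 1.876 -1.898
vertex 5.079 1.224 -3.398
endloop
endfacet
facet normal 0.678 0.630 0.378
outer loop
vertex 3.356 2.507 -2.443
vertex 3.638 1.876 -1.898
vertex 4.798 1.855 -3.943
endloop
endfacet
facet normal -0.621 0.608 -0.496
outer loop
vertex -2.38 4.679 3.104
vertex -2.919 4.388 3.422
vertex -2.503 4.922 3.556
endloop
endfacet
facet normal 0.915 0.403 0.033
outer loop
vertex -2.38 4.679 3.104
vertex -2.503 4.922 3.556
vertex -1.821 3.312 4.298
endloop
endfacet
facet normal -0.621 0.608 -0.495
outer loop
vertex -2.503 4.922 3.556
vertex -2.919 4.388 3.422
vertex -2.87 4.852 3.93
endloop
endfacet
facet normal 0.553 0.530 0.642
outer loop
vertex -2.503 4.922 3.556
vertex -2.87 4.852 3.93
vertex -1.821 3.312 4.298
endloop
endfacet
facet normal -0.620 0.608 -0.496
outer loop
vertex -2.87 4.852 3.93
vertex -2.919 4.388 3.422
vertex -3.265 4.511 4.006
endloop
endfacet
facet normal -0.009 0.227 0.974
outer loop
vertex -2.87 4.852 3.93
vertex -3.265 4.511 4.006
vertex -1.821 3.312 4.298
endloop
endfacet
facet normal -0.621 0.608 -0.496
outer loop
vertex -3.265 4.511 4.006
vertex -2.919 4.388 3.422
vertex -3.458 4.097 3.74
endloop
endfacet
facet normal -0.442 -0.330 0.834
outer loop
vertex -3.265 4.511 4.006
vertex -3.458 4.097 3.74
vertex -1.821 3.312 4.298
endloop
endfacet
facet normal -0.620 0.608 -0.495
outer loop
vertex -3.458 4.097 3.74
vertex -2.919 4.388 3.422
vertex -3.335 3.854 3.287
endloop
endfacet
facet normal -0.494 -0.815 0.303
outer loop
vertex -3.458 4.097 3.74
vertex -3.335 3.854 3.287
vertex -1.821 3.312 4.298
endloop
endfacet
facet normal -0.621 0.608 -0.495
outer loop
vertex -3.335 3.854 3.287
vertex -2.919 4.388 3.422
vertex -2.969 3.924 2.914
endloop
endfacet
facet normal -0.132 -0.942 -0.307
outer loop
vertex -3.335 3.854 3.287
vertex -2.969 3.924 2.914
vertex -1.821 3.312 4.298
endloop
endfacet
facet normal -0.620 0.608 -0.495
outer loop
vertex -2.969 3.924 2.914
vertex -2.919 4.388 3.422
vertex -2.573 4.266 2.838
endloop
endfacet
facet normal 0.429 -0.639 -0.638
outer loop
vertex -2.969 3.924 2.914
vertex -2.573 4.266 2.838
vertex -1.821 3.312 4.298
endloop
endfacet
facet normal -0.620 0.609 -0.495
outer loop
vertex -2.573 4.266 2.838
vertex -2.919 4.388 3.422
vertex -2.38 4.679 3.104
endloop
endfacet
facet normal 0.863 -0.082 -0.498
outer loop
vertex -2.573 4.266 2.838
vertex -2.38 4.679 3.104
vertex -1.821 3.312 4.298
endloop
endfacet
facet normal -0.718 -0.499 0.485
outer loop
vertex -2.216 2.901 2.425
vertex -3.105 3.608 1.835
vertex -2.247 2.353 1.815
endloop
endfacet
facet normal 0.694 -0.553 0.461
outer loop
vertex -0.895 3.292 0.905
vertex -2.216 2.901 2.425
vertex -2.247 2.353 1.815
endloop
endfacet
facet normal -0.719 -0.499 0.483
outer loop
vertex -2.247 2.353 1.815
vertex -3.105 3.608 1.835
vertex -3.135 3.061 1.225
endloop
endfacet
facet normal -0.038 -0.667 -0.744
outer loop
vertex -3.135 3.061 1.225
vertex -0.895 3.292 0.905
vertex -2.247 2.353 1.815
endloop
endfacet
facet normal 0.037 0.667 0.744
outer loop
vertex -2.216 2.901 2.425
vertex -1.753 4.547 0.925
vertex -3.105 3.608 1.835
endloop
endfacet
facet normal 0.694 -0.552 0.461
outer loop
vertex -0.865 3.839 1.515
vertex -2.216 2.901 2.425
vertex -0.895 3.292 0.905
endloop
endfacet
facet normal 0.038 0.667 0.744
outer loop
vertex -0.865 3.839 1.515
vertex -1.753 4.547 0.925
vertex -2.216 2.901 2.425
endloop
endfacet
facet normal -0.694 0.553 -0.461
outer loop
vertex -3.105 3.608 1.835
vertex -1.753 4.547 0.925
vertex -3.135 3.061 1.225
endloop
endfacet
facet normal -0.037 -0.668 -0.744
outer loop
vertex -1.784 3.999 0.315
vertex -0.895 3.292 0.905
vertex -3.135 3.061 1.225
endloop
endfacet
facet normal -0.694 0.553 -0.461
outer loop
vertex -3.135 3.061 1.225
vertex -1.753 4.547 0.925
vertex -1.784 3.999 0.315
endloop
endfacet
facet normal 0.718 0.500 -0.484
outer loop
vertex -1.784 3.999 0.315
vertex -0.865 3.839 1.515
vertex -0.895 3.292 0.905
endloop
endfacet
facet normal 0.719 0.498 -0.484
outer loop
vertex -1.753 4.547 0.925
vertex -0.865 3.839 1.515
vertex -1.784 3.999 0.315
endloop
endfacet

endsolid


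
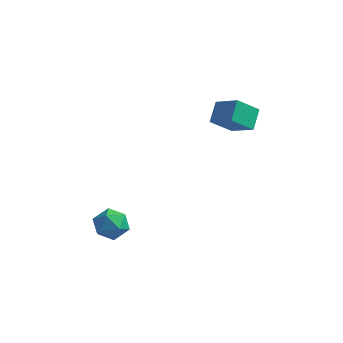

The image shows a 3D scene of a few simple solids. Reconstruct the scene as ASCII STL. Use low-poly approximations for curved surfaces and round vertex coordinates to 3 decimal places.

solid 
facet normal 0.053 0.233 0.971
outer loop
vertex -1.052 -0.978 -2.62
vertex -0.732 -1.859 -2.426
vertex -0.112 -1.158 -2.628
endloop
endfacet
facet normal 0.160 0.810 0.565
outer loop
vertex -1.052 -0.978 -2.62
vertex -0.112 -1.158 -2.628
vertex -0.5 -0.607 -3.308
endloop
endfacet
facet normal -0.416 0.897 0.150
outer loop
vertex -1.052 -0.978 -2.62
vertex -0.5 -0.607 -3.308
vertex -1.358 -0.968 -3.526
endloop
endfacet
facet normal -0.877 0.375 0.300
outer loop
vertex -1.052 -0.978 -2.62
vertex -1.358 -0.968 -3.526
vertex -1.502 -1.741 -2.981
endloop
endfacet
facet normal -0.588 -0.036 0.808
outer loop
vertex -1.052 -0.978 -2.62
vertex -1.502 -1.741 -2.981
vertex -0.732 -1.859 -2.426
endloop
endfacet
facet normal 0.719 0.680 0.141
outer loop
vertex -0.5 -0.607 -3.308
vertex -0.112 -1.158 -2.628
vertex 0.162 -1.259 -3.539
endloop
endfacet
facet normal 0.546 -0.253 0.798
outer loop
vertex -0.112 -1.158 -2.628
vertex -0.732 -1.859 -2.426
vertex 0.018 -2.032 -2.994
endloop
endfacet
facet normal -0.491 -0.688 0.535
outer loop
vertex -0.732 -1.859 -2.426
vertex -1.502 -1.741 -2.981
vertex -0.84 -2.393 -3.212
endloop
endfacet
facet normal -0.958 -0.023 -0.286
outer loop
vertex -1.502 -1.741 -2.981
vertex -1.358 -0.968 -3.526
vertex -1.228 -1.842 -3.892
endloop
endfacet
facet normal -0.211 0.822 -0.529
outer loop
vertex -1.358 -0.968 -3.526
vertex -0.5 -0.607 -3.308
vertex -0.608 -1.141 -4.094
endloop
endfacet
facet normal 0.877 -0.375 -0.300
outer loop
vertex -0.288 -2.022 -3.9
vertex 0.162 -1.259 -3.539
vertex 0.018 -2.032 -2.994
endloop
endfacet
facet normal 0.416 -0.897 -0.150
outer loop
vertex -0.288 -2.022 -3.9
vertex 0.018 -2.032 -2.994
vertex -0.84 -2.393 -3.212
endloop
endfacet
facet normal -0.160 -0.810 -0.565
outer loop
vertex -0.288 -2.022 -3.9
vertex -0.84 -2.393 -3.212
vertex -1.228 -1.842 -3.892
endloop
endfacet
facet normal -0.053 -0.233 -0.971
outer loop
vertex -0.288 -2.022 -3.9
vertex -1.228 -1.842 -3.892
vertex -0.608 -1.141 -4.094
endloop
endfacet
facet normal 0.588 0.036 -0.808
outer loop
vertex -0.288 -2.022 -3.9
vertex -0.608 -1.141 -4.094
vertex 0.162 -1.259 -3.539
endloop
endfacet
facet normal 0.958 0.023 0.286
outer loop
vertex 0.018 -2.032 -2.994
vertex 0.162 -1.259 -3.539
vertex -0.112 -1.158 -2.628
endloop
endfacet
facet normal 0.211 -0.822 0.529
outer loop
vertex -0.84 -2.393 -3.212
vertex 0.018 -2.032 -2.994
vertex -0.732 -1.859 -2.426
endloop
endfacet
facet normal -0.719 -0.680 -0.141
outer loop
vertex -1.228 -1.842 -3.892
vertex -0.84 -2.393 -3.212
vertex -1.502 -1.741 -2.981
endloop
endfacet
facet normal -0.546 0.253 -0.798
outer loop
vertex -0.608 -1.141 -4.094
vertex -1.228 -1.842 -3.892
vertex -1.358 -0.968 -3.526
endloop
endfacet
facet normal 0.491 0.688 -0.535
outer loop
vertex 0.162 -1.259 -3.539
vertex -0.608 -1.141 -4.094
vertex -0.5 -0.607 -3.308
endloop
endfacet
facet normal -0.540 -0.553 0.635
outer loop
vertex 3.681 3.061 3.675
vertex 2.434 3.47 2.97
vertex 3.788 2.093 2.923
endloop
endfacet
facet normal 0.837 -0.275 0.473
outer loop
vertex 4.566 2.89 2.01
vertex 3.681 3.061 3.675
vertex 3.788 2.093 2.923
endloop
endfacet
facet normal -0.540 -0.553 0.634
outer loop
vertex 3.788 2.093 2.923
vertex 2.434 3.47 2.97
vertex 2.541 2.503 2.218
endloop
endfacet
facet normal 0.087 -0.786 -0.612
outer loop
vertex 2.541 2.503 2.218
vertex 4.566 2.89 2.01
vertex 3.788 2.093 2.923
endloop
endfacet
facet normal -0.088 0.786 0.612
outer loop
vertex 3.681 3.061 3.675
vertex 3.212 4.267 2.057
vertex 2.434 3.47 2.97
endloop
endfacet
facet normal 0.837 -0.275 0.473
outer loop
vertex 4.459 3.857 2.762
vertex 3.681 3.061 3.675
vertex 4.566 2.89 2.01
endloop
endfacet
facet normal -0.087 0.786 0.611
outer loop
vertex 4.459 3.857 2.762
vertex 3.212 4.267 2.057
vertex 3.681 3.061 3.675
endloop
endfacet
facet normal -0.837 0.275 -0.473
outer loop
vertex 2.434 3.47 2.97
vertex 3.212 4.267 2.057
vertex 2.541 2.503 2.218
endloop
endfacet
facet normal 0.088 -0.787 -0.611
outer loop
vertex 3.319 3.299 1.305
vertex 4.566 2.89 2.01
vertex 2.541 2.503 2.218
endloop
endfacet
facet normal -0.837 0.275 -0.473
outer loop
vertex 2.541 2.503 2.218
vertex 3.212 4.267 2.057
vertex 3.319 3.299 1.305
endloop
endfacet
facet normal 0.540 0.553 -0.634
outer loop
vertex 3.319 3.299 1.305
vertex 4.459 3.857 2.762
vertex 4.566 2.89 2.01
endloop
endfacet
facet normal 0.540 0.553 -0.634
outer loop
vertex 3.212 4.267 2.057
vertex 4.459 3.857 2.762
vertex 3.319 3.299 1.305
endloop
endfacet

endsolid


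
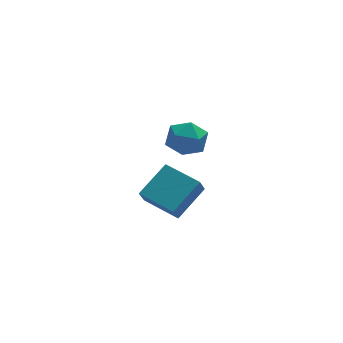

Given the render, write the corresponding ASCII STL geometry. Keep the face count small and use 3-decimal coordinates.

solid 
facet normal -0.622 0.768 0.150
outer loop
vertex -5.211 -1.646 1.192
vertex -3.805 -0.705 2.202
vertex -4.889 -1.22 0.347
endloop
endfacet
facet normal -0.714 -0.477 -0.513
outer loop
vertex -3.695 -2.695 0.058
vertex -5.211 -1.646 1.192
vertex -4.889 -1.22 0.347
endloop
endfacet
facet normal -0.623 0.768 0.151
outer loop
vertex -4.889 -1.22 0.347
vertex -3.805 -0.705 2.202
vertex -3.484 -0.279 1.357
endloop
endfacet
facet normal 0.322 0.426 -0.845
outer loop
vertex -3.484 -0.279 1.357
vertex -3.695 -2.695 0.058
vertex -4.889 -1.22 0.347
endloop
endfacet
facet normal -0.322 -0.426 0.845
outer loop
vertex -5.211 -1.646 1.192
vertex -2.611 -2.18 1.913
vertex -3.805 -0.705 2.202
endloop
endfacet
facet normal -0.714 -0.478 -0.512
outer loop
vertex -4.016 -3.121 0.903
vertex -5.211 -1.646 1.192
vertex -3.695 -2.695 0.058
endloop
endfacet
facet normal -0.322 -0.426 0.845
outer loop
vertex -4.016 -3.121 0.903
vertex -2.611 -2.18 1.913
vertex -5.211 -1.646 1.192
endloop
endfacet
facet normal 0.714 0.478 0.512
outer loop
vertex -3.805 -0.705 2.202
vertex -2.611 -2.18 1.913
vertex -3.484 -0.279 1.357
endloop
endfacet
facet normal 0.322 0.426 -0.845
outer loop
vertex -2.289 -1.754 1.068
vertex -3.695 -2.695 0.058
vertex -3.484 -0.279 1.357
endloop
endfacet
facet normal 0.713 0.478 0.513
outer loop
vertex -3.484 -0.279 1.357
vertex -2.611 -2.18 1.913
vertex -2.289 -1.754 1.068
endloop
endfacet
facet normal 0.622 -0.768 -0.151
outer loop
vertex -2.289 -1.754 1.068
vertex -4.016 -3.121 0.903
vertex -3.695 -2.695 0.058
endloop
endfacet
facet normal 0.622 -0.768 -0.150
outer loop
vertex -2.611 -2.18 1.913
vertex -4.016 -3.121 0.903
vertex -2.289 -1.754 1.068
endloop
endfacet
facet normal -0.828 -0.558 0.057
outer loop
vertex -2.89 3.482 0.318
vertex -2.269 2.557 0.275
vertex -2.513 3.019 1.26
endloop
endfacet
facet normal -0.916 0.063 0.397
outer loop
vertex -2.89 3.482 0.318
vertex -2.513 3.019 1.26
vertex -2.491 4.127 1.136
endloop
endfacet
facet normal -0.805 0.589 -0.072
outer loop
vertex -2.89 3.482 0.318
vertex -2.491 4.127 1.136
vertex -2.234 4.349 0.074
endloop
endfacet
facet normal -0.648 0.293 -0.703
outer loop
vertex -2.89 3.482 0.318
vertex -2.234 4.349 0.074
vertex -2.096 3.379 -0.457
endloop
endfacet
facet normal -0.662 -0.416 -0.623
outer loop
vertex -2.89 3.482 0.318
vertex -2.096 3.379 -0.457
vertex -2.269 2.557 0.275
endloop
endfacet
facet normal -0.414 0.109 0.904
outer loop
vertex -2.491 4.127 1.136
vertex -2.513 3.019 1.26
vertex -1.624 3.601 1.597
endloop
endfacet
facet normal -0.272 -0.895 0.353
outer loop
vertex -2.513 3.019 1.26
vertex -2.269 2.557 0.275
vertex -1.486 2.631 1.066
endloop
endfacet
facet normal -0.006 -0.664 -0.747
outer loop
vertex -2.269 2.557 0.275
vertex -2.096 3.379 -0.457
vertex -1.229 2.853 0.004
endloop
endfacet
facet normal 0.017 0.482 -0.876
outer loop
vertex -2.096 3.379 -0.457
vertex -2.234 4.349 0.074
vertex -1.207 3.961 -0.12
endloop
endfacet
facet normal -0.236 0.961 0.144
outer loop
vertex -2.234 4.349 0.074
vertex -2.491 4.127 1.136
vertex -1.451 4.423 0.865
endloop
endfacet
facet normal 0.648 -0.293 0.703
outer loop
vertex -0.83 3.498 0.822
vertex -1.624 3.601 1.597
vertex -1.486 2.631 1.066
endloop
endfacet
facet normal 0.805 -0.589 0.072
outer loop
vertex -0.83 3.498 0.822
vertex -1.486 2.631 1.066
vertex -1.229 2.853 0.004
endloop
endfacet
facet normal 0.916 -0.063 -0.397
outer loop
vertex -0.83 3.498 0.822
vertex -1.229 2.853 0.004
vertex -1.207 3.961 -0.12
endloop
endfacet
facet normal 0.828 0.558 -0.057
outer loop
vertex -0.83 3.498 0.822
vertex -1.207 3.961 -0.12
vertex -1.451 4.423 0.865
endloop
endfacet
facet normal 0.662 0.416 0.623
outer loop
vertex -0.83 3.498 0.822
vertex -1.451 4.423 0.865
vertex -1.624 3.601 1.597
endloop
endfacet
facet normal -0.017 -0.482 0.876
outer loop
vertex -1.486 2.631 1.066
vertex -1.624 3.601 1.597
vertex -2.513 3.019 1.26
endloop
endfacet
facet normal 0.236 -0.961 -0.144
outer loop
vertex -1.229 2.853 0.004
vertex -1.486 2.631 1.066
vertex -2.269 2.557 0.275
endloop
endfacet
facet normal 0.414 -0.109 -0.904
outer loop
vertex -1.207 3.961 -0.12
vertex -1.229 2.853 0.004
vertex -2.096 3.379 -0.457
endloop
endfacet
facet normal 0.272 0.895 -0.353
outer loop
vertex -1.451 4.423 0.865
vertex -1.207 3.961 -0.12
vertex -2.234 4.349 0.074
endloop
endfacet
facet normal 0.006 0.664 0.747
outer loop
vertex -1.624 3.601 1.597
vertex -1.451 4.423 0.865
vertex -2.491 4.127 1.136
endloop
endfacet

endsolid


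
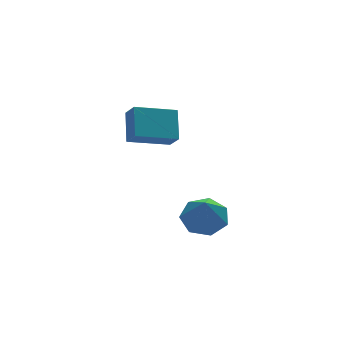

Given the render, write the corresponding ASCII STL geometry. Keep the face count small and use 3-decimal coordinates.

solid 
facet normal -0.949 0.168 0.268
outer loop
vertex -2.913 3.17 4.719
vertex -2.998 3.86 3.985
vertex -3.4 2.032 3.705
endloop
endfacet
facet normal 0.084 -0.683 0.726
outer loop
vertex -1.522 1.7 3.175
vertex -2.913 3.17 4.719
vertex -3.4 2.032 3.705
endloop
endfacet
facet normal -0.949 0.168 0.268
outer loop
vertex -3.4 2.032 3.705
vertex -2.998 3.86 3.985
vertex -3.485 2.722 2.972
endloop
endfacet
facet normal -0.305 -0.711 -0.634
outer loop
vertex -3.485 2.722 2.972
vertex -1.522 1.7 3.175
vertex -3.4 2.032 3.705
endloop
endfacet
facet normal 0.305 0.711 0.633
outer loop
vertex -2.913 3.17 4.719
vertex -1.12 3.528 3.455
vertex -2.998 3.86 3.985
endloop
endfacet
facet normal 0.085 -0.682 0.726
outer loop
vertex -1.035 2.838 4.188
vertex -2.913 3.17 4.719
vertex -1.522 1.7 3.175
endloop
endfacet
facet normal 0.305 0.711 0.634
outer loop
vertex -1.035 2.838 4.188
vertex -1.12 3.528 3.455
vertex -2.913 3.17 4.719
endloop
endfacet
facet normal -0.084 0.682 -0.726
outer loop
vertex -2.998 3.86 3.985
vertex -1.12 3.528 3.455
vertex -3.485 2.722 2.972
endloop
endfacet
facet normal -0.305 -0.711 -0.633
outer loop
vertex -1.607 2.39 2.441
vertex -1.522 1.7 3.175
vertex -3.485 2.722 2.972
endloop
endfacet
facet normal -0.084 0.683 -0.726
outer loop
vertex -3.485 2.722 2.972
vertex -1.12 3.528 3.455
vertex -1.607 2.39 2.441
endloop
endfacet
facet normal 0.949 -0.168 -0.268
outer loop
vertex -1.607 2.39 2.441
vertex -1.035 2.838 4.188
vertex -1.522 1.7 3.175
endloop
endfacet
facet normal 0.949 -0.168 -0.268
outer loop
vertex -1.12 3.528 3.455
vertex -1.035 2.838 4.188
vertex -1.607 2.39 2.441
endloop
endfacet
facet normal 0.236 0.478 -0.846
outer loop
vertex 0.243 0.548 -2.114
vertex -0.478 1.33 -1.874
vertex 0.579 1.275 -1.61
endloop
endfacet
facet normal 0.704 -0.595 0.388
outer loop
vertex 0.243 0.548 -2.114
vertex 0.579 1.275 -1.61
vertex -0.942 0.39 -0.206
endloop
endfacet
facet normal 0.236 0.477 -0.847
outer loop
vertex 0.579 1.275 -1.61
vertex -0.478 1.33 -1.874
vertex 0.119 2.044 -1.305
endloop
endfacet
facet normal 0.648 0.087 0.757
outer loop
vertex 0.579 1.275 -1.61
vertex 0.119 2.044 -1.305
vertex -0.942 0.39 -0.206
endloop
endfacet
facet normal 0.236 0.477 -0.846
outer loop
vertex 0.119 2.044 -1.305
vertex -0.478 1.33 -1.874
vertex -0.79 2.275 -1.428
endloop
endfacet
facet normal 0.024 0.542 0.840
outer loop
vertex 0.119 2.044 -1.305
vertex -0.79 2.275 -1.428
vertex -0.942 0.39 -0.206
endloop
endfacet
facet normal 0.236 0.477 -0.846
outer loop
vertex -0.79 2.275 -1.428
vertex -0.478 1.33 -1.874
vertex -1.464 1.794 -1.887
endloop
endfacet
facet normal -0.697 0.429 0.575
outer loop
vertex -0.79 2.275 -1.428
vertex -1.464 1.794 -1.887
vertex -0.942 0.39 -0.206
endloop
endfacet
facet normal 0.236 0.477 -0.847
outer loop
vertex -1.464 1.794 -1.887
vertex -0.478 1.33 -1.874
vertex -1.395 0.964 -2.335
endloop
endfacet
facet normal -0.972 -0.168 0.162
outer loop
vertex -1.464 1.794 -1.887
vertex -1.395 0.964 -2.335
vertex -0.942 0.39 -0.206
endloop
endfacet
facet normal 0.235 0.478 -0.846
outer loop
vertex -1.395 0.964 -2.335
vertex -0.478 1.33 -1.874
vertex -0.635 0.41 -2.437
endloop
endfacet
facet normal -0.594 -0.799 -0.089
outer loop
vertex -1.395 0.964 -2.335
vertex -0.635 0.41 -2.437
vertex -0.942 0.39 -0.206
endloop
endfacet
facet normal 0.236 0.478 -0.846
outer loop
vertex -0.635 0.41 -2.437
vertex -0.478 1.33 -1.874
vertex 0.243 0.548 -2.114
endloop
endfacet
facet normal 0.151 -0.988 0.012
outer loop
vertex -0.635 0.41 -2.437
vertex 0.243 0.548 -2.114
vertex -0.942 0.39 -0.206
endloop
endfacet

endsolid


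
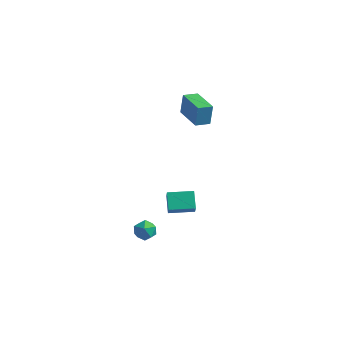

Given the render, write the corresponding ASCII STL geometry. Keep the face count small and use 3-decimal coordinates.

solid 
facet normal -0.813 0.577 -0.079
outer loop
vertex -0.977 4.152 2.088
vertex -0.471 4.846 1.95
vertex -1.013 3.932 0.848
endloop
endfacet
facet normal -0.581 -0.798 0.158
outer loop
vertex 0.451 2.894 0.99
vertex -0.977 4.152 2.088
vertex -1.013 3.932 0.848
endloop
endfacet
facet normal -0.813 0.577 -0.079
outer loop
vertex -1.013 3.932 0.848
vertex -0.471 4.846 1.95
vertex -0.507 4.626 0.71
endloop
endfacet
facet normal -0.029 -0.175 -0.984
outer loop
vertex -0.507 4.626 0.71
vertex 0.451 2.894 0.99
vertex -1.013 3.932 0.848
endloop
endfacet
facet normal 0.029 0.175 0.984
outer loop
vertex -0.977 4.152 2.088
vertex 0.993 3.808 2.092
vertex -0.471 4.846 1.95
endloop
endfacet
facet normal -0.581 -0.798 0.158
outer loop
vertex 0.487 3.114 2.23
vertex -0.977 4.152 2.088
vertex 0.451 2.894 0.99
endloop
endfacet
facet normal 0.029 0.175 0.984
outer loop
vertex 0.487 3.114 2.23
vertex 0.993 3.808 2.092
vertex -0.977 4.152 2.088
endloop
endfacet
facet normal 0.581 0.798 -0.158
outer loop
vertex -0.471 4.846 1.95
vertex 0.993 3.808 2.092
vertex -0.507 4.626 0.71
endloop
endfacet
facet normal -0.029 -0.175 -0.984
outer loop
vertex 0.957 3.588 0.852
vertex 0.451 2.894 0.99
vertex -0.507 4.626 0.71
endloop
endfacet
facet normal 0.581 0.798 -0.158
outer loop
vertex -0.507 4.626 0.71
vertex 0.993 3.808 2.092
vertex 0.957 3.588 0.852
endloop
endfacet
facet normal 0.813 -0.577 0.079
outer loop
vertex 0.957 3.588 0.852
vertex 0.487 3.114 2.23
vertex 0.451 2.894 0.99
endloop
endfacet
facet normal 0.813 -0.577 0.079
outer loop
vertex 0.993 3.808 2.092
vertex 0.487 3.114 2.23
vertex 0.957 3.588 0.852
endloop
endfacet
facet normal -0.317 0.497 -0.808
outer loop
vertex 0.299 0.056 -2.791
vertex 1.463 0.832 -2.77
vertex 0.804 -0.685 -3.445
endloop
endfacet
facet normal -0.832 -0.555 -0.014
outer loop
vertex 1.077 -1.112 -2.75
vertex 0.299 0.056 -2.791
vertex 0.804 -0.685 -3.445
endloop
endfacet
facet normal -0.316 0.497 -0.808
outer loop
vertex 0.804 -0.685 -3.445
vertex 1.463 0.832 -2.77
vertex 1.969 0.091 -3.424
endloop
endfacet
facet normal 0.455 -0.668 -0.589
outer loop
vertex 1.969 0.091 -3.424
vertex 1.077 -1.112 -2.75
vertex 0.804 -0.685 -3.445
endloop
endfacet
facet normal -0.456 0.667 0.589
outer loop
vertex 0.299 0.056 -2.791
vertex 1.736 0.405 -2.075
vertex 1.463 0.832 -2.77
endloop
endfacet
facet normal -0.832 -0.555 -0.015
outer loop
vertex 0.571 -0.371 -2.096
vertex 0.299 0.056 -2.791
vertex 1.077 -1.112 -2.75
endloop
endfacet
facet normal -0.455 0.668 0.589
outer loop
vertex 0.571 -0.371 -2.096
vertex 1.736 0.405 -2.075
vertex 0.299 0.056 -2.791
endloop
endfacet
facet normal 0.832 0.555 0.014
outer loop
vertex 1.463 0.832 -2.77
vertex 1.736 0.405 -2.075
vertex 1.969 0.091 -3.424
endloop
endfacet
facet normal 0.456 -0.668 -0.589
outer loop
vertex 2.241 -0.336 -2.729
vertex 1.077 -1.112 -2.75
vertex 1.969 0.091 -3.424
endloop
endfacet
facet normal 0.832 0.554 0.015
outer loop
vertex 1.969 0.091 -3.424
vertex 1.736 0.405 -2.075
vertex 2.241 -0.336 -2.729
endloop
endfacet
facet normal 0.317 -0.497 0.808
outer loop
vertex 2.241 -0.336 -2.729
vertex 0.571 -0.371 -2.096
vertex 1.077 -1.112 -2.75
endloop
endfacet
facet normal 0.317 -0.497 0.808
outer loop
vertex 1.736 0.405 -2.075
vertex 0.571 -0.371 -2.096
vertex 2.241 -0.336 -2.729
endloop
endfacet
facet normal -0.735 0.187 0.652
outer loop
vertex 0.327 -2.823 -2.859
vertex 0.389 -3.455 -2.608
vertex 0.756 -2.944 -2.341
endloop
endfacet
facet normal -0.378 0.782 0.496
outer loop
vertex 0.327 -2.823 -2.859
vertex 0.756 -2.944 -2.341
vertex 0.944 -2.53 -2.851
endloop
endfacet
facet normal -0.417 0.884 -0.209
outer loop
vertex 0.327 -2.823 -2.859
vertex 0.944 -2.53 -2.851
vertex 0.694 -2.786 -3.434
endloop
endfacet
facet normal -0.799 0.351 -0.488
outer loop
vertex 0.327 -2.823 -2.859
vertex 0.694 -2.786 -3.434
vertex 0.351 -3.358 -3.284
endloop
endfacet
facet normal -0.996 -0.080 0.044
outer loop
vertex 0.327 -2.823 -2.859
vertex 0.351 -3.358 -3.284
vertex 0.389 -3.455 -2.608
endloop
endfacet
facet normal 0.309 0.680 0.665
outer loop
vertex 0.944 -2.53 -2.851
vertex 0.756 -2.944 -2.341
vertex 1.389 -2.982 -2.596
endloop
endfacet
facet normal -0.270 -0.287 0.919
outer loop
vertex 0.756 -2.944 -2.341
vertex 0.389 -3.455 -2.608
vertex 1.046 -3.554 -2.446
endloop
endfacet
facet normal -0.693 -0.718 -0.064
outer loop
vertex 0.389 -3.455 -2.608
vertex 0.351 -3.358 -3.284
vertex 0.796 -3.81 -3.029
endloop
endfacet
facet normal -0.375 -0.018 -0.927
outer loop
vertex 0.351 -3.358 -3.284
vertex 0.694 -2.786 -3.434
vertex 0.984 -3.396 -3.539
endloop
endfacet
facet normal 0.245 0.845 -0.476
outer loop
vertex 0.694 -2.786 -3.434
vertex 0.944 -2.53 -2.851
vertex 1.351 -2.885 -3.272
endloop
endfacet
facet normal 0.799 -0.351 0.488
outer loop
vertex 1.413 -3.517 -3.021
vertex 1.389 -2.982 -2.596
vertex 1.046 -3.554 -2.446
endloop
endfacet
facet normal 0.417 -0.884 0.209
outer loop
vertex 1.413 -3.517 -3.021
vertex 1.046 -3.554 -2.446
vertex 0.796 -3.81 -3.029
endloop
endfacet
facet normal 0.378 -0.782 -0.496
outer loop
vertex 1.413 -3.517 -3.021
vertex 0.796 -3.81 -3.029
vertex 0.984 -3.396 -3.539
endloop
endfacet
facet normal 0.735 -0.187 -0.652
outer loop
vertex 1.413 -3.517 -3.021
vertex 0.984 -3.396 -3.539
vertex 1.351 -2.885 -3.272
endloop
endfacet
facet normal 0.996 0.080 -0.044
outer loop
vertex 1.413 -3.517 -3.021
vertex 1.351 -2.885 -3.272
vertex 1.389 -2.982 -2.596
endloop
endfacet
facet normal 0.375 0.018 0.927
outer loop
vertex 1.046 -3.554 -2.446
vertex 1.389 -2.982 -2.596
vertex 0.756 -2.944 -2.341
endloop
endfacet
facet normal -0.245 -0.845 0.476
outer loop
vertex 0.796 -3.81 -3.029
vertex 1.046 -3.554 -2.446
vertex 0.389 -3.455 -2.608
endloop
endfacet
facet normal -0.309 -0.680 -0.665
outer loop
vertex 0.984 -3.396 -3.539
vertex 0.796 -3.81 -3.029
vertex 0.351 -3.358 -3.284
endloop
endfacet
facet normal 0.270 0.287 -0.919
outer loop
vertex 1.351 -2.885 -3.272
vertex 0.984 -3.396 -3.539
vertex 0.694 -2.786 -3.434
endloop
endfacet
facet normal 0.693 0.718 0.064
outer loop
vertex 1.389 -2.982 -2.596
vertex 1.351 -2.885 -3.272
vertex 0.944 -2.53 -2.851
endloop
endfacet

endsolid


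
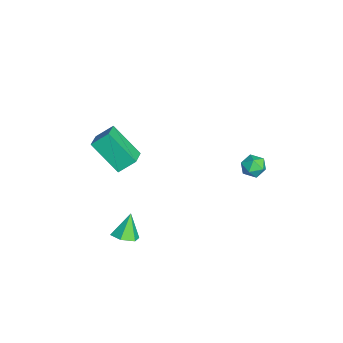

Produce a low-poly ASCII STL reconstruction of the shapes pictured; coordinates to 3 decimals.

solid 
facet normal 0.449 -0.247 -0.859
outer loop
vertex 4.464 -2.078 -1.943
vertex 3.918 -1.868 -2.289
vertex 4.421 -1.432 -2.151
endloop
endfacet
facet normal 0.621 0.277 0.733
outer loop
vertex 4.464 -2.078 -1.943
vertex 4.421 -1.432 -2.151
vertex 3.342 -1.552 -1.191
endloop
endfacet
facet normal 0.450 -0.248 -0.858
outer loop
vertex 4.421 -1.432 -2.151
vertex 3.918 -1.868 -2.289
vertex 3.875 -1.223 -2.498
endloop
endfacet
facet normal 0.166 0.938 0.304
outer loop
vertex 4.421 -1.432 -2.151
vertex 3.875 -1.223 -2.498
vertex 3.342 -1.552 -1.191
endloop
endfacet
facet normal 0.450 -0.248 -0.858
outer loop
vertex 3.875 -1.223 -2.498
vertex 3.918 -1.868 -2.289
vertex 3.372 -1.659 -2.636
endloop
endfacet
facet normal -0.642 0.763 -0.070
outer loop
vertex 3.875 -1.223 -2.498
vertex 3.372 -1.659 -2.636
vertex 3.342 -1.552 -1.191
endloop
endfacet
facet normal 0.450 -0.248 -0.858
outer loop
vertex 3.372 -1.659 -2.636
vertex 3.918 -1.868 -2.289
vertex 3.415 -2.305 -2.427
endloop
endfacet
facet normal -0.997 -0.071 -0.015
outer loop
vertex 3.372 -1.659 -2.636
vertex 3.415 -2.305 -2.427
vertex 3.342 -1.552 -1.191
endloop
endfacet
facet normal 0.450 -0.248 -0.858
outer loop
vertex 3.415 -2.305 -2.427
vertex 3.918 -1.868 -2.289
vertex 3.961 -2.514 -2.08
endloop
endfacet
facet normal -0.543 -0.731 0.413
outer loop
vertex 3.415 -2.305 -2.427
vertex 3.961 -2.514 -2.08
vertex 3.342 -1.552 -1.191
endloop
endfacet
facet normal 0.449 -0.248 -0.859
outer loop
vertex 3.961 -2.514 -2.08
vertex 3.918 -1.868 -2.289
vertex 4.464 -2.078 -1.943
endloop
endfacet
facet normal 0.267 -0.556 0.787
outer loop
vertex 3.961 -2.514 -2.08
vertex 4.464 -2.078 -1.943
vertex 3.342 -1.552 -1.191
endloop
endfacet
facet normal -0.311 0.239 0.920
outer loop
vertex 3.197 4.333 2.319
vertex 2.911 3.761 2.371
vertex 3.521 3.834 2.558
endloop
endfacet
facet normal 0.306 0.565 0.766
outer loop
vertex 3.197 4.333 2.319
vertex 3.521 3.834 2.558
vertex 3.807 4.235 2.148
endloop
endfacet
facet normal 0.205 0.962 0.181
outer loop
vertex 3.197 4.333 2.319
vertex 3.807 4.235 2.148
vertex 3.375 4.41 1.707
endloop
endfacet
facet normal -0.473 0.881 -0.027
outer loop
vertex 3.197 4.333 2.319
vertex 3.375 4.41 1.707
vertex 2.821 4.117 1.846
endloop
endfacet
facet normal -0.791 0.435 0.430
outer loop
vertex 3.197 4.333 2.319
vertex 2.821 4.117 1.846
vertex 2.911 3.761 2.371
endloop
endfacet
facet normal 0.789 0.063 0.611
outer loop
vertex 3.807 4.235 2.148
vertex 3.521 3.834 2.558
vertex 3.899 3.603 2.094
endloop
endfacet
facet normal -0.208 -0.464 0.861
outer loop
vertex 3.521 3.834 2.558
vertex 2.911 3.761 2.371
vertex 3.345 3.31 2.233
endloop
endfacet
facet normal -0.986 -0.149 0.068
outer loop
vertex 2.911 3.761 2.371
vertex 2.821 4.117 1.846
vertex 2.913 3.485 1.792
endloop
endfacet
facet normal -0.471 0.574 -0.670
outer loop
vertex 2.821 4.117 1.846
vertex 3.375 4.41 1.707
vertex 3.199 3.886 1.382
endloop
endfacet
facet normal 0.626 0.705 -0.334
outer loop
vertex 3.375 4.41 1.707
vertex 3.807 4.235 2.148
vertex 3.809 3.959 1.569
endloop
endfacet
facet normal 0.473 -0.881 0.027
outer loop
vertex 3.523 3.387 1.621
vertex 3.899 3.603 2.094
vertex 3.345 3.31 2.233
endloop
endfacet
facet normal -0.205 -0.962 -0.181
outer loop
vertex 3.523 3.387 1.621
vertex 3.345 3.31 2.233
vertex 2.913 3.485 1.792
endloop
endfacet
facet normal -0.306 -0.565 -0.766
outer loop
vertex 3.523 3.387 1.621
vertex 2.913 3.485 1.792
vertex 3.199 3.886 1.382
endloop
endfacet
facet normal 0.311 -0.239 -0.920
outer loop
vertex 3.523 3.387 1.621
vertex 3.199 3.886 1.382
vertex 3.809 3.959 1.569
endloop
endfacet
facet normal 0.791 -0.435 -0.430
outer loop
vertex 3.523 3.387 1.621
vertex 3.809 3.959 1.569
vertex 3.899 3.603 2.094
endloop
endfacet
facet normal 0.471 -0.574 0.670
outer loop
vertex 3.345 3.31 2.233
vertex 3.899 3.603 2.094
vertex 3.521 3.834 2.558
endloop
endfacet
facet normal -0.626 -0.705 0.334
outer loop
vertex 2.913 3.485 1.792
vertex 3.345 3.31 2.233
vertex 2.911 3.761 2.371
endloop
endfacet
facet normal -0.789 -0.063 -0.611
outer loop
vertex 3.199 3.886 1.382
vertex 2.913 3.485 1.792
vertex 2.821 4.117 1.846
endloop
endfacet
facet normal 0.208 0.464 -0.861
outer loop
vertex 3.809 3.959 1.569
vertex 3.199 3.886 1.382
vertex 3.375 4.41 1.707
endloop
endfacet
facet normal 0.986 0.149 -0.068
outer loop
vertex 3.899 3.603 2.094
vertex 3.809 3.959 1.569
vertex 3.807 4.235 2.148
endloop
endfacet
facet normal -0.908 0.227 -0.353
outer loop
vertex -2.078 -2.086 0.068
vertex -1.238 -0.877 -1.315
vertex -2.017 -2.924 -0.627
endloop
endfacet
facet normal -0.416 -0.598 0.685
outer loop
vertex -0.982 -3.183 -0.225
vertex -2.078 -2.086 0.068
vertex -2.017 -2.924 -0.627
endloop
endfacet
facet normal -0.908 0.227 -0.353
outer loop
vertex -2.017 -2.924 -0.627
vertex -1.238 -0.877 -1.315
vertex -1.177 -1.715 -2.01
endloop
endfacet
facet normal 0.056 -0.768 -0.638
outer loop
vertex -1.177 -1.715 -2.01
vertex -0.982 -3.183 -0.225
vertex -2.017 -2.924 -0.627
endloop
endfacet
facet normal -0.056 0.768 0.638
outer loop
vertex -2.078 -2.086 0.068
vertex -0.203 -1.136 -0.913
vertex -1.238 -0.877 -1.315
endloop
endfacet
facet normal -0.416 -0.598 0.685
outer loop
vertex -1.043 -2.345 0.47
vertex -2.078 -2.086 0.068
vertex -0.982 -3.183 -0.225
endloop
endfacet
facet normal -0.056 0.768 0.638
outer loop
vertex -1.043 -2.345 0.47
vertex -0.203 -1.136 -0.913
vertex -2.078 -2.086 0.068
endloop
endfacet
facet normal 0.416 0.598 -0.685
outer loop
vertex -1.238 -0.877 -1.315
vertex -0.203 -1.136 -0.913
vertex -1.177 -1.715 -2.01
endloop
endfacet
facet normal 0.056 -0.768 -0.638
outer loop
vertex -0.142 -1.974 -1.608
vertex -0.982 -3.183 -0.225
vertex -1.177 -1.715 -2.01
endloop
endfacet
facet normal 0.416 0.598 -0.685
outer loop
vertex -1.177 -1.715 -2.01
vertex -0.203 -1.136 -0.913
vertex -0.142 -1.974 -1.608
endloop
endfacet
facet normal 0.908 -0.227 0.353
outer loop
vertex -0.142 -1.974 -1.608
vertex -1.043 -2.345 0.47
vertex -0.982 -3.183 -0.225
endloop
endfacet
facet normal 0.908 -0.227 0.353
outer loop
vertex -0.203 -1.136 -0.913
vertex -1.043 -2.345 0.47
vertex -0.142 -1.974 -1.608
endloop
endfacet

endsolid
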